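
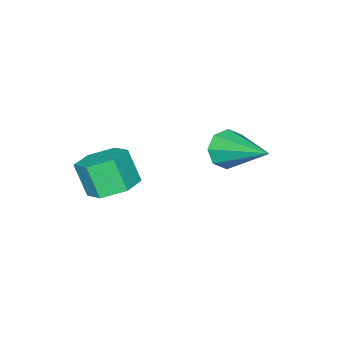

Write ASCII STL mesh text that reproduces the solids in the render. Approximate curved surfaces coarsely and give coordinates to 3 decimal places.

solid 
facet normal -0.005 0.459 -0.888
outer loop
vertex 4.544 -0.297 -2.597
vertex 3.947 0.162 -2.356
vertex 4.694 0.393 -2.241
endloop
endfacet
facet normal 0.982 -0.166 -0.092
outer loop
vertex 4.544 -0.297 -2.597
vertex 4.694 0.393 -2.241
vertex 4.55 -0.82 -1.584
endloop
endfacet
facet normal 0.982 -0.166 -0.092
outer loop
vertex 4.55 -0.82 -1.584
vertex 4.694 0.393 -2.241
vertex 4.7 -0.13 -1.229
endloop
endfacet
facet normal 0.006 -0.458 0.889
outer loop
vertex 4.55 -0.82 -1.584
vertex 4.7 -0.13 -1.229
vertex 3.953 -0.362 -1.344
endloop
endfacet
facet normal -0.005 0.459 -0.888
outer loop
vertex 4.694 0.393 -2.241
vertex 3.947 0.162 -2.356
vertex 4.097 0.851 -2.001
endloop
endfacet
facet normal 0.655 0.673 0.344
outer loop
vertex 4.694 0.393 -2.241
vertex 4.097 0.851 -2.001
vertex 4.7 -0.13 -1.229
endloop
endfacet
facet normal 0.655 0.673 0.344
outer loop
vertex 4.7 -0.13 -1.229
vertex 4.097 0.851 -2.001
vertex 4.103 0.328 -0.988
endloop
endfacet
facet normal 0.006 -0.460 0.888
outer loop
vertex 4.7 -0.13 -1.229
vertex 4.103 0.328 -0.988
vertex 3.953 -0.362 -1.344
endloop
endfacet
facet normal -0.005 0.459 -0.888
outer loop
vertex 4.097 0.851 -2.001
vertex 3.947 0.162 -2.356
vertex 3.35 0.62 -2.116
endloop
endfacet
facet normal -0.326 0.839 0.435
outer loop
vertex 4.097 0.851 -2.001
vertex 3.35 0.62 -2.116
vertex 4.103 0.328 -0.988
endloop
endfacet
facet normal -0.326 0.839 0.435
outer loop
vertex 4.103 0.328 -0.988
vertex 3.35 0.62 -2.116
vertex 3.356 0.097 -1.103
endloop
endfacet
facet normal 0.005 -0.459 0.888
outer loop
vertex 4.103 0.328 -0.988
vertex 3.356 0.097 -1.103
vertex 3.953 -0.362 -1.344
endloop
endfacet
facet normal -0.006 0.458 -0.889
outer loop
vertex 3.35 0.62 -2.116
vertex 3.947 0.162 -2.356
vertex 3.2 -0.07 -2.471
endloop
endfacet
facet normal -0.982 0.166 0.092
outer loop
vertex 3.35 0.62 -2.116
vertex 3.2 -0.07 -2.471
vertex 3.356 0.097 -1.103
endloop
endfacet
facet normal -0.982 0.166 0.092
outer loop
vertex 3.356 0.097 -1.103
vertex 3.2 -0.07 -2.471
vertex 3.206 -0.593 -1.459
endloop
endfacet
facet normal 0.005 -0.459 0.888
outer loop
vertex 3.356 0.097 -1.103
vertex 3.206 -0.593 -1.459
vertex 3.953 -0.362 -1.344
endloop
endfacet
facet normal -0.006 0.460 -0.888
outer loop
vertex 3.2 -0.07 -2.471
vertex 3.947 0.162 -2.356
vertex 3.797 -0.528 -2.712
endloop
endfacet
facet normal -0.655 -0.673 -0.344
outer loop
vertex 3.2 -0.07 -2.471
vertex 3.797 -0.528 -2.712
vertex 3.206 -0.593 -1.459
endloop
endfacet
facet normal -0.655 -0.673 -0.344
outer loop
vertex 3.206 -0.593 -1.459
vertex 3.797 -0.528 -2.712
vertex 3.803 -1.051 -1.699
endloop
endfacet
facet normal 0.005 -0.459 0.888
outer loop
vertex 3.206 -0.593 -1.459
vertex 3.803 -1.051 -1.699
vertex 3.953 -0.362 -1.344
endloop
endfacet
facet normal -0.005 0.459 -0.888
outer loop
vertex 3.797 -0.528 -2.712
vertex 3.947 0.162 -2.356
vertex 4.544 -0.297 -2.597
endloop
endfacet
facet normal 0.326 -0.839 -0.435
outer loop
vertex 3.797 -0.528 -2.712
vertex 4.544 -0.297 -2.597
vertex 3.803 -1.051 -1.699
endloop
endfacet
facet normal 0.326 -0.839 -0.435
outer loop
vertex 3.803 -1.051 -1.699
vertex 4.544 -0.297 -2.597
vertex 4.55 -0.82 -1.584
endloop
endfacet
facet normal 0.005 -0.459 0.888
outer loop
vertex 3.803 -1.051 -1.699
vertex 4.55 -0.82 -1.584
vertex 3.953 -0.362 -1.344
endloop
endfacet
facet normal -0.099 -0.897 -0.431
outer loop
vertex 1.481 2.084 -1.856
vertex 1.204 1.84 -1.285
vertex 0.963 2.137 -1.847
endloop
endfacet
facet normal 0.058 0.689 -0.722
outer loop
vertex 1.481 2.084 -1.856
vertex 0.963 2.137 -1.847
vertex 1.396 3.56 -0.455
endloop
endfacet
facet normal -0.100 -0.897 -0.431
outer loop
vertex 0.963 2.137 -1.847
vertex 1.204 1.84 -1.285
vertex 0.586 2.016 -1.508
endloop
endfacet
facet normal -0.618 0.638 -0.460
outer loop
vertex 0.963 2.137 -1.847
vertex 0.586 2.016 -1.508
vertex 1.396 3.56 -0.455
endloop
endfacet
facet normal -0.100 -0.897 -0.431
outer loop
vertex 0.586 2.016 -1.508
vertex 1.204 1.84 -1.285
vertex 0.572 1.792 -1.039
endloop
endfacet
facet normal -0.914 0.376 0.152
outer loop
vertex 0.586 2.016 -1.508
vertex 0.572 1.792 -1.039
vertex 1.396 3.56 -0.455
endloop
endfacet
facet normal -0.101 -0.896 -0.433
outer loop
vertex 0.572 1.792 -1.039
vertex 1.204 1.84 -1.285
vertex 0.927 1.595 -0.714
endloop
endfacet
facet normal -0.657 0.058 0.752
outer loop
vertex 0.572 1.792 -1.039
vertex 0.927 1.595 -0.714
vertex 1.396 3.56 -0.455
endloop
endfacet
facet normal -0.099 -0.896 -0.433
outer loop
vertex 0.927 1.595 -0.714
vertex 1.204 1.84 -1.285
vertex 1.445 1.542 -0.723
endloop
endfacet
facet normal 0.004 -0.132 0.991
outer loop
vertex 0.927 1.595 -0.714
vertex 1.445 1.542 -0.723
vertex 1.396 3.56 -0.455
endloop
endfacet
facet normal -0.100 -0.896 -0.432
outer loop
vertex 1.445 1.542 -0.723
vertex 1.204 1.84 -1.285
vertex 1.821 1.663 -1.061
endloop
endfacet
facet normal 0.681 -0.080 0.728
outer loop
vertex 1.445 1.542 -0.723
vertex 1.821 1.663 -1.061
vertex 1.396 3.56 -0.455
endloop
endfacet
facet normal -0.100 -0.896 -0.432
outer loop
vertex 1.821 1.663 -1.061
vertex 1.204 1.84 -1.285
vertex 1.836 1.888 -1.531
endloop
endfacet
facet normal 0.976 0.181 0.118
outer loop
vertex 1.821 1.663 -1.061
vertex 1.836 1.888 -1.531
vertex 1.396 3.56 -0.455
endloop
endfacet
facet normal -0.100 -0.897 -0.432
outer loop
vertex 1.836 1.888 -1.531
vertex 1.204 1.84 -1.285
vertex 1.481 2.084 -1.856
endloop
endfacet
facet normal 0.719 0.500 -0.483
outer loop
vertex 1.836 1.888 -1.531
vertex 1.481 2.084 -1.856
vertex 1.396 3.56 -0.455
endloop
endfacet

endsolid


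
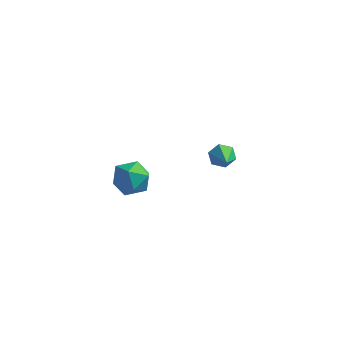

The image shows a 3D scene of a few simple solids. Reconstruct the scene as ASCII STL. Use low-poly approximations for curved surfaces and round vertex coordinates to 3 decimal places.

solid 
facet normal -0.429 0.772 -0.469
outer loop
vertex 1.429 4.269 -3.306
vertex 1.022 3.767 -3.76
vertex 0.718 4.015 -3.074
endloop
endfacet
facet normal 0.206 0.281 0.938
outer loop
vertex 1.429 4.269 -3.306
vertex 0.718 4.015 -3.074
vertex 1.918 2.153 -2.78
endloop
endfacet
facet normal -0.429 0.772 -0.469
outer loop
vertex 0.718 4.015 -3.074
vertex 1.022 3.767 -3.76
vertex 0.311 3.513 -3.528
endloop
endfacet
facet normal -0.572 -0.245 0.783
outer loop
vertex 0.718 4.015 -3.074
vertex 0.311 3.513 -3.528
vertex 1.918 2.153 -2.78
endloop
endfacet
facet normal -0.429 0.772 -0.469
outer loop
vertex 0.311 3.513 -3.528
vertex 1.022 3.767 -3.76
vertex 0.614 3.265 -4.214
endloop
endfacet
facet normal -0.644 -0.765 -0.008
outer loop
vertex 0.311 3.513 -3.528
vertex 0.614 3.265 -4.214
vertex 1.918 2.153 -2.78
endloop
endfacet
facet normal -0.429 0.772 -0.469
outer loop
vertex 0.614 3.265 -4.214
vertex 1.022 3.767 -3.76
vertex 1.325 3.519 -4.446
endloop
endfacet
facet normal 0.061 -0.761 -0.646
outer loop
vertex 0.614 3.265 -4.214
vertex 1.325 3.519 -4.446
vertex 1.918 2.153 -2.78
endloop
endfacet
facet normal -0.429 0.772 -0.469
outer loop
vertex 1.325 3.519 -4.446
vertex 1.022 3.767 -3.76
vertex 1.733 4.021 -3.992
endloop
endfacet
facet normal 0.838 -0.236 -0.492
outer loop
vertex 1.325 3.519 -4.446
vertex 1.733 4.021 -3.992
vertex 1.918 2.153 -2.78
endloop
endfacet
facet normal -0.429 0.772 -0.469
outer loop
vertex 1.733 4.021 -3.992
vertex 1.022 3.767 -3.76
vertex 1.429 4.269 -3.306
endloop
endfacet
facet normal 0.910 0.285 0.300
outer loop
vertex 1.733 4.021 -3.992
vertex 1.429 4.269 -3.306
vertex 1.918 2.153 -2.78
endloop
endfacet
facet normal -0.928 0.371 0.042
outer loop
vertex -1.989 -3.528 -1.015
vertex -1.903 -3.441 0.114
vertex -1.586 -2.574 -0.548
endloop
endfacet
facet normal -0.614 0.541 -0.575
outer loop
vertex -1.989 -3.528 -1.015
vertex -1.586 -2.574 -0.548
vertex -1.094 -3.004 -1.477
endloop
endfacet
facet normal -0.427 -0.065 -0.902
outer loop
vertex -1.989 -3.528 -1.015
vertex -1.094 -3.004 -1.477
vertex -1.107 -4.136 -1.389
endloop
endfacet
facet normal -0.626 -0.610 -0.485
outer loop
vertex -1.989 -3.528 -1.015
vertex -1.107 -4.136 -1.389
vertex -1.606 -4.406 -0.406
endloop
endfacet
facet normal -0.935 -0.340 0.097
outer loop
vertex -1.989 -3.528 -1.015
vertex -1.606 -4.406 -0.406
vertex -1.903 -3.441 0.114
endloop
endfacet
facet normal -0.016 0.904 -0.427
outer loop
vertex -1.094 -3.004 -1.477
vertex -1.586 -2.574 -0.548
vertex -0.454 -2.594 -0.634
endloop
endfacet
facet normal -0.524 0.630 0.573
outer loop
vertex -1.586 -2.574 -0.548
vertex -1.903 -3.441 0.114
vertex -0.953 -2.864 0.349
endloop
endfacet
facet normal -0.538 -0.522 0.662
outer loop
vertex -1.903 -3.441 0.114
vertex -1.606 -4.406 -0.406
vertex -0.966 -3.996 0.437
endloop
endfacet
facet normal -0.038 -0.958 -0.283
outer loop
vertex -1.606 -4.406 -0.406
vertex -1.107 -4.136 -1.389
vertex -0.474 -4.426 -0.492
endloop
endfacet
facet normal 0.284 -0.078 -0.956
outer loop
vertex -1.107 -4.136 -1.389
vertex -1.094 -3.004 -1.477
vertex -0.157 -3.559 -1.154
endloop
endfacet
facet normal 0.626 0.610 0.485
outer loop
vertex -0.071 -3.472 -0.025
vertex -0.454 -2.594 -0.634
vertex -0.953 -2.864 0.349
endloop
endfacet
facet normal 0.427 0.065 0.902
outer loop
vertex -0.071 -3.472 -0.025
vertex -0.953 -2.864 0.349
vertex -0.966 -3.996 0.437
endloop
endfacet
facet normal 0.614 -0.541 0.575
outer loop
vertex -0.071 -3.472 -0.025
vertex -0.966 -3.996 0.437
vertex -0.474 -4.426 -0.492
endloop
endfacet
facet normal 0.928 -0.371 -0.042
outer loop
vertex -0.071 -3.472 -0.025
vertex -0.474 -4.426 -0.492
vertex -0.157 -3.559 -1.154
endloop
endfacet
facet normal 0.935 0.340 -0.097
outer loop
vertex -0.071 -3.472 -0.025
vertex -0.157 -3.559 -1.154
vertex -0.454 -2.594 -0.634
endloop
endfacet
facet normal 0.038 0.958 0.283
outer loop
vertex -0.953 -2.864 0.349
vertex -0.454 -2.594 -0.634
vertex -1.586 -2.574 -0.548
endloop
endfacet
facet normal -0.284 0.078 0.956
outer loop
vertex -0.966 -3.996 0.437
vertex -0.953 -2.864 0.349
vertex -1.903 -3.441 0.114
endloop
endfacet
facet normal 0.016 -0.904 0.427
outer loop
vertex -0.474 -4.426 -0.492
vertex -0.966 -3.996 0.437
vertex -1.606 -4.406 -0.406
endloop
endfacet
facet normal 0.524 -0.630 -0.573
outer loop
vertex -0.157 -3.559 -1.154
vertex -0.474 -4.426 -0.492
vertex -1.107 -4.136 -1.389
endloop
endfacet
facet normal 0.538 0.522 -0.662
outer loop
vertex -0.454 -2.594 -0.634
vertex -0.157 -3.559 -1.154
vertex -1.094 -3.004 -1.477
endloop
endfacet

endsolid


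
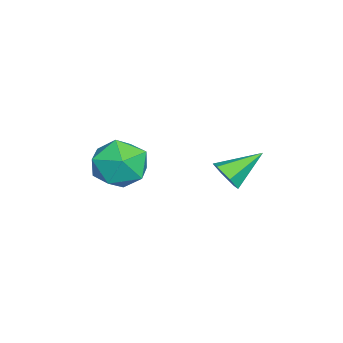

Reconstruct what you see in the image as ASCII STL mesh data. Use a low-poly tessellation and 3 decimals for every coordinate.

solid 
facet normal -0.467 0.374 0.801
outer loop
vertex -2.63 -0.84 -2.471
vertex -1.953 -1.124 -1.944
vertex -1.923 -0.299 -2.312
endloop
endfacet
facet normal -0.624 0.751 0.217
outer loop
vertex -2.63 -0.84 -2.471
vertex -1.923 -0.299 -2.312
vertex -2.275 -0.351 -3.143
endloop
endfacet
facet normal -0.915 0.308 -0.260
outer loop
vertex -2.63 -0.84 -2.471
vertex -2.275 -0.351 -3.143
vertex -2.522 -1.209 -3.289
endloop
endfacet
facet normal -0.938 -0.344 0.031
outer loop
vertex -2.63 -0.84 -2.471
vertex -2.522 -1.209 -3.289
vertex -2.322 -1.687 -2.548
endloop
endfacet
facet normal -0.661 -0.303 0.686
outer loop
vertex -2.63 -0.84 -2.471
vertex -2.322 -1.687 -2.548
vertex -1.953 -1.124 -1.944
endloop
endfacet
facet normal -0.013 0.998 -0.057
outer loop
vertex -2.275 -0.351 -3.143
vertex -1.923 -0.299 -2.312
vertex -1.378 -0.333 -3.032
endloop
endfacet
facet normal 0.242 0.388 0.889
outer loop
vertex -1.923 -0.299 -2.312
vertex -1.953 -1.124 -1.944
vertex -1.178 -0.811 -2.291
endloop
endfacet
facet normal -0.073 -0.707 0.703
outer loop
vertex -1.953 -1.124 -1.944
vertex -2.322 -1.687 -2.548
vertex -1.425 -1.669 -2.437
endloop
endfacet
facet normal -0.522 -0.774 -0.358
outer loop
vertex -2.322 -1.687 -2.548
vertex -2.522 -1.209 -3.289
vertex -1.777 -1.721 -3.268
endloop
endfacet
facet normal -0.484 0.280 -0.829
outer loop
vertex -2.522 -1.209 -3.289
vertex -2.275 -0.351 -3.143
vertex -1.747 -0.896 -3.636
endloop
endfacet
facet normal 0.938 0.344 -0.031
outer loop
vertex -1.07 -1.18 -3.109
vertex -1.378 -0.333 -3.032
vertex -1.178 -0.811 -2.291
endloop
endfacet
facet normal 0.915 -0.308 0.260
outer loop
vertex -1.07 -1.18 -3.109
vertex -1.178 -0.811 -2.291
vertex -1.425 -1.669 -2.437
endloop
endfacet
facet normal 0.624 -0.751 -0.217
outer loop
vertex -1.07 -1.18 -3.109
vertex -1.425 -1.669 -2.437
vertex -1.777 -1.721 -3.268
endloop
endfacet
facet normal 0.467 -0.374 -0.801
outer loop
vertex -1.07 -1.18 -3.109
vertex -1.777 -1.721 -3.268
vertex -1.747 -0.896 -3.636
endloop
endfacet
facet normal 0.661 0.303 -0.686
outer loop
vertex -1.07 -1.18 -3.109
vertex -1.747 -0.896 -3.636
vertex -1.378 -0.333 -3.032
endloop
endfacet
facet normal 0.522 0.774 0.358
outer loop
vertex -1.178 -0.811 -2.291
vertex -1.378 -0.333 -3.032
vertex -1.923 -0.299 -2.312
endloop
endfacet
facet normal 0.484 -0.280 0.829
outer loop
vertex -1.425 -1.669 -2.437
vertex -1.178 -0.811 -2.291
vertex -1.953 -1.124 -1.944
endloop
endfacet
facet normal 0.013 -0.998 0.057
outer loop
vertex -1.777 -1.721 -3.268
vertex -1.425 -1.669 -2.437
vertex -2.322 -1.687 -2.548
endloop
endfacet
facet normal -0.242 -0.388 -0.889
outer loop
vertex -1.747 -0.896 -3.636
vertex -1.777 -1.721 -3.268
vertex -2.522 -1.209 -3.289
endloop
endfacet
facet normal 0.073 0.707 -0.703
outer loop
vertex -1.378 -0.333 -3.032
vertex -1.747 -0.896 -3.636
vertex -2.275 -0.351 -3.143
endloop
endfacet
facet normal 0.447 -0.734 -0.511
outer loop
vertex -1.983 1.571 -2.775
vertex -2.186 1.774 -3.244
vertex -1.697 1.944 -3.06
endloop
endfacet
facet normal 0.524 0.226 0.821
outer loop
vertex -1.983 1.571 -2.775
vertex -1.697 1.944 -3.06
vertex -2.754 2.706 -2.596
endloop
endfacet
facet normal 0.447 -0.734 -0.511
outer loop
vertex -1.697 1.944 -3.06
vertex -2.186 1.774 -3.244
vertex -1.899 2.147 -3.529
endloop
endfacet
facet normal 0.606 0.791 0.081
outer loop
vertex -1.697 1.944 -3.06
vertex -1.899 2.147 -3.529
vertex -2.754 2.706 -2.596
endloop
endfacet
facet normal 0.447 -0.734 -0.510
outer loop
vertex -1.899 2.147 -3.529
vertex -2.186 1.774 -3.244
vertex -2.389 1.977 -3.714
endloop
endfacet
facet normal -0.074 0.824 -0.562
outer loop
vertex -1.899 2.147 -3.529
vertex -2.389 1.977 -3.714
vertex -2.754 2.706 -2.596
endloop
endfacet
facet normal 0.447 -0.734 -0.510
outer loop
vertex -2.389 1.977 -3.714
vertex -2.186 1.774 -3.244
vertex -2.676 1.604 -3.429
endloop
endfacet
facet normal -0.837 0.291 -0.463
outer loop
vertex -2.389 1.977 -3.714
vertex -2.676 1.604 -3.429
vertex -2.754 2.706 -2.596
endloop
endfacet
facet normal 0.447 -0.734 -0.510
outer loop
vertex -2.676 1.604 -3.429
vertex -2.186 1.774 -3.244
vertex -2.473 1.401 -2.959
endloop
endfacet
facet normal -0.920 -0.276 0.278
outer loop
vertex -2.676 1.604 -3.429
vertex -2.473 1.401 -2.959
vertex -2.754 2.706 -2.596
endloop
endfacet
facet normal 0.447 -0.734 -0.511
outer loop
vertex -2.473 1.401 -2.959
vertex -2.186 1.774 -3.244
vertex -1.983 1.571 -2.775
endloop
endfacet
facet normal -0.239 -0.308 0.921
outer loop
vertex -2.473 1.401 -2.959
vertex -1.983 1.571 -2.775
vertex -2.754 2.706 -2.596
endloop
endfacet

endsolid


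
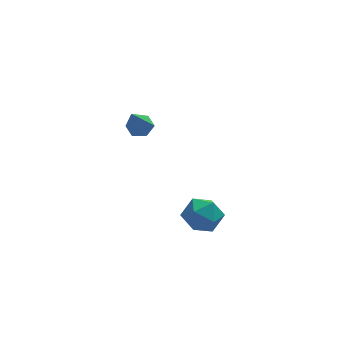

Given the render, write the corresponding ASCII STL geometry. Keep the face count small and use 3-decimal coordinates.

solid 
facet normal -0.731 0.638 0.240
outer loop
vertex 2.582 -2.865 -1.942
vertex 1.985 -3.641 -1.698
vertex 2.58 -3.223 -0.998
endloop
endfacet
facet normal -0.090 0.931 0.353
outer loop
vertex 2.582 -2.865 -1.942
vertex 2.58 -3.223 -0.998
vertex 3.452 -2.971 -1.44
endloop
endfacet
facet normal 0.266 0.927 -0.265
outer loop
vertex 2.582 -2.865 -1.942
vertex 3.452 -2.971 -1.44
vertex 3.395 -3.233 -2.414
endloop
endfacet
facet normal -0.155 0.632 -0.760
outer loop
vertex 2.582 -2.865 -1.942
vertex 3.395 -3.233 -2.414
vertex 2.488 -3.647 -2.573
endloop
endfacet
facet normal -0.772 0.453 -0.447
outer loop
vertex 2.582 -2.865 -1.942
vertex 2.488 -3.647 -2.573
vertex 1.985 -3.641 -1.698
endloop
endfacet
facet normal 0.264 0.516 0.815
outer loop
vertex 3.452 -2.971 -1.44
vertex 2.58 -3.223 -0.998
vertex 3.392 -3.813 -0.887
endloop
endfacet
facet normal -0.774 0.043 0.632
outer loop
vertex 2.58 -3.223 -0.998
vertex 1.985 -3.641 -1.698
vertex 2.485 -4.227 -1.046
endloop
endfacet
facet normal -0.839 -0.256 -0.480
outer loop
vertex 1.985 -3.641 -1.698
vertex 2.488 -3.647 -2.573
vertex 2.428 -4.489 -2.02
endloop
endfacet
facet normal 0.158 0.032 -0.987
outer loop
vertex 2.488 -3.647 -2.573
vertex 3.395 -3.233 -2.414
vertex 3.3 -4.237 -2.462
endloop
endfacet
facet normal 0.840 0.510 -0.186
outer loop
vertex 3.395 -3.233 -2.414
vertex 3.452 -2.971 -1.44
vertex 3.895 -3.819 -1.762
endloop
endfacet
facet normal 0.155 -0.632 0.760
outer loop
vertex 3.298 -4.595 -1.518
vertex 3.392 -3.813 -0.887
vertex 2.485 -4.227 -1.046
endloop
endfacet
facet normal -0.266 -0.927 0.265
outer loop
vertex 3.298 -4.595 -1.518
vertex 2.485 -4.227 -1.046
vertex 2.428 -4.489 -2.02
endloop
endfacet
facet normal 0.090 -0.931 -0.353
outer loop
vertex 3.298 -4.595 -1.518
vertex 2.428 -4.489 -2.02
vertex 3.3 -4.237 -2.462
endloop
endfacet
facet normal 0.731 -0.638 -0.240
outer loop
vertex 3.298 -4.595 -1.518
vertex 3.3 -4.237 -2.462
vertex 3.895 -3.819 -1.762
endloop
endfacet
facet normal 0.772 -0.453 0.447
outer loop
vertex 3.298 -4.595 -1.518
vertex 3.895 -3.819 -1.762
vertex 3.392 -3.813 -0.887
endloop
endfacet
facet normal -0.158 -0.032 0.987
outer loop
vertex 2.485 -4.227 -1.046
vertex 3.392 -3.813 -0.887
vertex 2.58 -3.223 -0.998
endloop
endfacet
facet normal -0.840 -0.510 0.186
outer loop
vertex 2.428 -4.489 -2.02
vertex 2.485 -4.227 -1.046
vertex 1.985 -3.641 -1.698
endloop
endfacet
facet normal -0.264 -0.516 -0.815
outer loop
vertex 3.3 -4.237 -2.462
vertex 2.428 -4.489 -2.02
vertex 2.488 -3.647 -2.573
endloop
endfacet
facet normal 0.774 -0.043 -0.632
outer loop
vertex 3.895 -3.819 -1.762
vertex 3.3 -4.237 -2.462
vertex 3.395 -3.233 -2.414
endloop
endfacet
facet normal 0.839 0.256 0.480
outer loop
vertex 3.392 -3.813 -0.887
vertex 3.895 -3.819 -1.762
vertex 3.452 -2.971 -1.44
endloop
endfacet
facet normal 0.246 0.519 -0.819
outer loop
vertex 1.097 -2.067 3.1
vertex 0.495 -1.895 3.028
vertex 0.886 -1.539 3.371
endloop
endfacet
facet normal 0.807 0.019 0.590
outer loop
vertex 1.097 -2.067 3.1
vertex 0.886 -1.539 3.371
vertex 0.025 -2.885 4.592
endloop
endfacet
facet normal 0.246 0.519 -0.819
outer loop
vertex 0.886 -1.539 3.371
vertex 0.495 -1.895 3.028
vertex 0.284 -1.367 3.299
endloop
endfacet
facet normal 0.090 0.637 0.766
outer loop
vertex 0.886 -1.539 3.371
vertex 0.284 -1.367 3.299
vertex 0.025 -2.885 4.592
endloop
endfacet
facet normal 0.247 0.519 -0.818
outer loop
vertex 0.284 -1.367 3.299
vertex 0.495 -1.895 3.028
vertex -0.107 -1.722 2.956
endloop
endfacet
facet normal -0.783 0.475 0.401
outer loop
vertex 0.284 -1.367 3.299
vertex -0.107 -1.722 2.956
vertex 0.025 -2.885 4.592
endloop
endfacet
facet normal 0.247 0.518 -0.819
outer loop
vertex -0.107 -1.722 2.956
vertex 0.495 -1.895 3.028
vertex 0.104 -2.251 2.685
endloop
endfacet
facet normal -0.942 -0.304 -0.140
outer loop
vertex -0.107 -1.722 2.956
vertex 0.104 -2.251 2.685
vertex 0.025 -2.885 4.592
endloop
endfacet
facet normal 0.246 0.519 -0.819
outer loop
vertex 0.104 -2.251 2.685
vertex 0.495 -1.895 3.028
vertex 0.706 -2.423 2.757
endloop
endfacet
facet normal -0.226 -0.922 -0.316
outer loop
vertex 0.104 -2.251 2.685
vertex 0.706 -2.423 2.757
vertex 0.025 -2.885 4.592
endloop
endfacet
facet normal 0.246 0.519 -0.819
outer loop
vertex 0.706 -2.423 2.757
vertex 0.495 -1.895 3.028
vertex 1.097 -2.067 3.1
endloop
endfacet
facet normal 0.648 -0.760 0.049
outer loop
vertex 0.706 -2.423 2.757
vertex 1.097 -2.067 3.1
vertex 0.025 -2.885 4.592
endloop
endfacet

endsolid


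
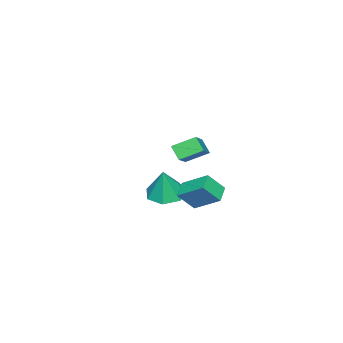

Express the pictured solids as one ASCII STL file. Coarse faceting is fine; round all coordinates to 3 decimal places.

solid 
facet normal -0.273 -0.053 -0.961
outer loop
vertex -2.19 -3.013 -3.463
vertex -3.007 -2.455 -3.262
vertex -2.087 -2.146 -3.54
endloop
endfacet
facet normal 0.969 -0.095 0.229
outer loop
vertex -2.19 -3.013 -3.463
vertex -2.087 -2.146 -3.54
vertex -2.553 -2.365 -1.658
endloop
endfacet
facet normal -0.272 -0.053 -0.961
outer loop
vertex -2.087 -2.146 -3.54
vertex -3.007 -2.455 -3.262
vertex -2.677 -1.511 -3.408
endloop
endfacet
facet normal 0.734 0.629 0.255
outer loop
vertex -2.087 -2.146 -3.54
vertex -2.677 -1.511 -3.408
vertex -2.553 -2.365 -1.658
endloop
endfacet
facet normal -0.272 -0.053 -0.961
outer loop
vertex -2.677 -1.511 -3.408
vertex -3.007 -2.455 -3.262
vertex -3.516 -1.587 -3.166
endloop
endfacet
facet normal 0.044 0.899 0.436
outer loop
vertex -2.677 -1.511 -3.408
vertex -3.516 -1.587 -3.166
vertex -2.553 -2.365 -1.658
endloop
endfacet
facet normal -0.272 -0.053 -0.961
outer loop
vertex -3.516 -1.587 -3.166
vertex -3.007 -2.455 -3.262
vertex -3.972 -2.316 -2.997
endloop
endfacet
facet normal -0.581 0.510 0.634
outer loop
vertex -3.516 -1.587 -3.166
vertex -3.972 -2.316 -2.997
vertex -2.553 -2.365 -1.658
endloop
endfacet
facet normal -0.272 -0.053 -0.961
outer loop
vertex -3.972 -2.316 -2.997
vertex -3.007 -2.455 -3.262
vertex -3.702 -3.149 -3.027
endloop
endfacet
facet normal -0.670 -0.243 0.701
outer loop
vertex -3.972 -2.316 -2.997
vertex -3.702 -3.149 -3.027
vertex -2.553 -2.365 -1.658
endloop
endfacet
facet normal -0.271 -0.054 -0.961
outer loop
vertex -3.702 -3.149 -3.027
vertex -3.007 -2.455 -3.262
vertex -2.908 -3.459 -3.234
endloop
endfacet
facet normal -0.157 -0.794 0.587
outer loop
vertex -3.702 -3.149 -3.027
vertex -2.908 -3.459 -3.234
vertex -2.553 -2.365 -1.658
endloop
endfacet
facet normal -0.273 -0.054 -0.961
outer loop
vertex -2.908 -3.459 -3.234
vertex -3.007 -2.455 -3.262
vertex -2.19 -3.013 -3.463
endloop
endfacet
facet normal 0.573 -0.728 0.377
outer loop
vertex -2.908 -3.459 -3.234
vertex -2.19 -3.013 -3.463
vertex -2.553 -2.365 -1.658
endloop
endfacet
facet normal -0.823 -0.267 -0.502
outer loop
vertex 1.882 0.874 2.596
vertex 1.295 1.739 3.099
vertex 2.089 1.363 1.997
endloop
endfacet
facet normal 0.506 -0.746 -0.434
outer loop
vertex 3.505 1.821 2.861
vertex 1.882 0.874 2.596
vertex 2.089 1.363 1.997
endloop
endfacet
facet normal -0.823 -0.265 -0.502
outer loop
vertex 2.089 1.363 1.997
vertex 1.295 1.739 3.099
vertex 1.503 2.228 2.5
endloop
endfacet
facet normal 0.259 0.611 -0.748
outer loop
vertex 1.503 2.228 2.5
vertex 3.505 1.821 2.861
vertex 2.089 1.363 1.997
endloop
endfacet
facet normal -0.259 -0.611 0.748
outer loop
vertex 1.882 0.874 2.596
vertex 2.711 2.197 3.963
vertex 1.295 1.739 3.099
endloop
endfacet
facet normal 0.506 -0.746 -0.433
outer loop
vertex 3.297 1.332 3.46
vertex 1.882 0.874 2.596
vertex 3.505 1.821 2.861
endloop
endfacet
facet normal -0.259 -0.611 0.748
outer loop
vertex 3.297 1.332 3.46
vertex 2.711 2.197 3.963
vertex 1.882 0.874 2.596
endloop
endfacet
facet normal -0.506 0.746 0.433
outer loop
vertex 1.295 1.739 3.099
vertex 2.711 2.197 3.963
vertex 1.503 2.228 2.5
endloop
endfacet
facet normal 0.259 0.611 -0.748
outer loop
vertex 2.918 2.686 3.364
vertex 3.505 1.821 2.861
vertex 1.503 2.228 2.5
endloop
endfacet
facet normal -0.506 0.745 0.434
outer loop
vertex 1.503 2.228 2.5
vertex 2.711 2.197 3.963
vertex 2.918 2.686 3.364
endloop
endfacet
facet normal 0.823 0.266 0.503
outer loop
vertex 2.918 2.686 3.364
vertex 3.297 1.332 3.46
vertex 3.505 1.821 2.861
endloop
endfacet
facet normal 0.823 0.266 0.502
outer loop
vertex 2.711 2.197 3.963
vertex 3.297 1.332 3.46
vertex 2.918 2.686 3.364
endloop
endfacet
facet normal -0.895 -0.228 0.383
outer loop
vertex 0.376 0.251 -0.382
vertex 0.401 1.557 0.452
vertex -0.154 0.831 -1.276
endloop
endfacet
facet normal -0.015 -0.843 -0.538
outer loop
vertex 0.679 1.043 -1.632
vertex 0.376 0.251 -0.382
vertex -0.154 0.831 -1.276
endloop
endfacet
facet normal -0.895 -0.228 0.383
outer loop
vertex -0.154 0.831 -1.276
vertex 0.401 1.557 0.452
vertex -0.129 2.138 -0.441
endloop
endfacet
facet normal -0.445 0.488 -0.751
outer loop
vertex -0.129 2.138 -0.441
vertex 0.679 1.043 -1.632
vertex -0.154 0.831 -1.276
endloop
endfacet
facet normal 0.445 -0.488 0.751
outer loop
vertex 0.376 0.251 -0.382
vertex 1.234 1.769 0.096
vertex 0.401 1.557 0.452
endloop
endfacet
facet normal -0.017 -0.843 -0.538
outer loop
vertex 1.209 0.462 -0.739
vertex 0.376 0.251 -0.382
vertex 0.679 1.043 -1.632
endloop
endfacet
facet normal 0.445 -0.488 0.751
outer loop
vertex 1.209 0.462 -0.739
vertex 1.234 1.769 0.096
vertex 0.376 0.251 -0.382
endloop
endfacet
facet normal 0.016 0.842 0.539
outer loop
vertex 0.401 1.557 0.452
vertex 1.234 1.769 0.096
vertex -0.129 2.138 -0.441
endloop
endfacet
facet normal -0.445 0.488 -0.751
outer loop
vertex 0.704 2.349 -0.798
vertex 0.679 1.043 -1.632
vertex -0.129 2.138 -0.441
endloop
endfacet
facet normal 0.017 0.843 0.537
outer loop
vertex -0.129 2.138 -0.441
vertex 1.234 1.769 0.096
vertex 0.704 2.349 -0.798
endloop
endfacet
facet normal 0.895 0.228 -0.383
outer loop
vertex 0.704 2.349 -0.798
vertex 1.209 0.462 -0.739
vertex 0.679 1.043 -1.632
endloop
endfacet
facet normal 0.895 0.228 -0.383
outer loop
vertex 1.234 1.769 0.096
vertex 1.209 0.462 -0.739
vertex 0.704 2.349 -0.798
endloop
endfacet

endsolid


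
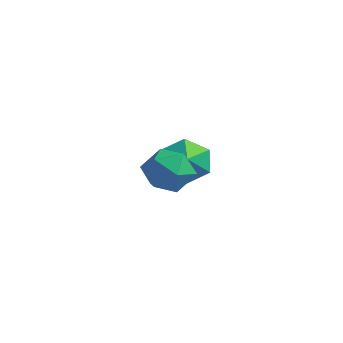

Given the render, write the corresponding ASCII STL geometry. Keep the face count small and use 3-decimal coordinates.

solid 
facet normal -0.603 0.617 -0.506
outer loop
vertex -3.642 4.212 1.886
vertex -4.326 3.855 2.266
vertex -3.938 4.531 2.628
endloop
endfacet
facet normal 0.925 0.290 0.244
outer loop
vertex -3.642 4.212 1.886
vertex -3.938 4.531 2.628
vertex -3.554 3.065 2.914
endloop
endfacet
facet normal -0.603 0.617 -0.506
outer loop
vertex -3.938 4.531 2.628
vertex -4.326 3.855 2.266
vertex -4.622 4.174 3.007
endloop
endfacet
facet normal 0.356 0.268 0.895
outer loop
vertex -3.938 4.531 2.628
vertex -4.622 4.174 3.007
vertex -3.554 3.065 2.914
endloop
endfacet
facet normal -0.603 0.617 -0.506
outer loop
vertex -4.622 4.174 3.007
vertex -4.326 3.855 2.266
vertex -5.01 3.498 2.645
endloop
endfacet
facet normal -0.266 -0.332 0.905
outer loop
vertex -4.622 4.174 3.007
vertex -5.01 3.498 2.645
vertex -3.554 3.065 2.914
endloop
endfacet
facet normal -0.603 0.616 -0.507
outer loop
vertex -5.01 3.498 2.645
vertex -4.326 3.855 2.266
vertex -4.714 3.178 1.904
endloop
endfacet
facet normal -0.320 -0.910 0.265
outer loop
vertex -5.01 3.498 2.645
vertex -4.714 3.178 1.904
vertex -3.554 3.065 2.914
endloop
endfacet
facet normal -0.603 0.616 -0.506
outer loop
vertex -4.714 3.178 1.904
vertex -4.326 3.855 2.266
vertex -4.03 3.535 1.524
endloop
endfacet
facet normal 0.249 -0.888 -0.386
outer loop
vertex -4.714 3.178 1.904
vertex -4.03 3.535 1.524
vertex -3.554 3.065 2.914
endloop
endfacet
facet normal -0.603 0.616 -0.506
outer loop
vertex -4.03 3.535 1.524
vertex -4.326 3.855 2.266
vertex -3.642 4.212 1.886
endloop
endfacet
facet normal 0.872 -0.288 -0.396
outer loop
vertex -4.03 3.535 1.524
vertex -3.642 4.212 1.886
vertex -3.554 3.065 2.914
endloop
endfacet
facet normal -0.963 0.112 0.246
outer loop
vertex -2.693 0.904 3.766
vertex -2.722 0.102 4.019
vertex -2.512 0.708 4.564
endloop
endfacet
facet normal -0.608 0.728 0.317
outer loop
vertex -2.693 0.904 3.766
vertex -2.512 0.708 4.564
vertex -2.046 1.276 4.154
endloop
endfacet
facet normal -0.323 0.892 -0.317
outer loop
vertex -2.693 0.904 3.766
vertex -2.046 1.276 4.154
vertex -1.967 1.021 3.356
endloop
endfacet
facet normal -0.501 0.378 -0.779
outer loop
vertex -2.693 0.904 3.766
vertex -1.967 1.021 3.356
vertex -2.385 0.296 3.273
endloop
endfacet
facet normal -0.896 -0.104 -0.432
outer loop
vertex -2.693 0.904 3.766
vertex -2.385 0.296 3.273
vertex -2.722 0.102 4.019
endloop
endfacet
facet normal -0.074 0.623 0.779
outer loop
vertex -2.046 1.276 4.154
vertex -2.512 0.708 4.564
vertex -1.675 0.704 4.647
endloop
endfacet
facet normal -0.648 -0.373 0.664
outer loop
vertex -2.512 0.708 4.564
vertex -2.722 0.102 4.019
vertex -2.093 -0.021 4.564
endloop
endfacet
facet normal -0.540 -0.722 -0.432
outer loop
vertex -2.722 0.102 4.019
vertex -2.385 0.296 3.273
vertex -2.014 -0.276 3.766
endloop
endfacet
facet normal 0.099 0.057 -0.993
outer loop
vertex -2.385 0.296 3.273
vertex -1.967 1.021 3.356
vertex -1.548 0.292 3.356
endloop
endfacet
facet normal 0.387 0.889 -0.246
outer loop
vertex -1.967 1.021 3.356
vertex -2.046 1.276 4.154
vertex -1.338 0.898 3.901
endloop
endfacet
facet normal 0.501 -0.378 0.779
outer loop
vertex -1.367 0.096 4.154
vertex -1.675 0.704 4.647
vertex -2.093 -0.021 4.564
endloop
endfacet
facet normal 0.323 -0.892 0.317
outer loop
vertex -1.367 0.096 4.154
vertex -2.093 -0.021 4.564
vertex -2.014 -0.276 3.766
endloop
endfacet
facet normal 0.608 -0.728 -0.317
outer loop
vertex -1.367 0.096 4.154
vertex -2.014 -0.276 3.766
vertex -1.548 0.292 3.356
endloop
endfacet
facet normal 0.963 -0.112 -0.246
outer loop
vertex -1.367 0.096 4.154
vertex -1.548 0.292 3.356
vertex -1.338 0.898 3.901
endloop
endfacet
facet normal 0.896 0.104 0.432
outer loop
vertex -1.367 0.096 4.154
vertex -1.338 0.898 3.901
vertex -1.675 0.704 4.647
endloop
endfacet
facet normal -0.099 -0.057 0.993
outer loop
vertex -2.093 -0.021 4.564
vertex -1.675 0.704 4.647
vertex -2.512 0.708 4.564
endloop
endfacet
facet normal -0.387 -0.889 0.246
outer loop
vertex -2.014 -0.276 3.766
vertex -2.093 -0.021 4.564
vertex -2.722 0.102 4.019
endloop
endfacet
facet normal 0.074 -0.623 -0.779
outer loop
vertex -1.548 0.292 3.356
vertex -2.014 -0.276 3.766
vertex -2.385 0.296 3.273
endloop
endfacet
facet normal 0.648 0.373 -0.664
outer loop
vertex -1.338 0.898 3.901
vertex -1.548 0.292 3.356
vertex -1.967 1.021 3.356
endloop
endfacet
facet normal 0.540 0.722 0.432
outer loop
vertex -1.675 0.704 4.647
vertex -1.338 0.898 3.901
vertex -2.046 1.276 4.154
endloop
endfacet

endsolid


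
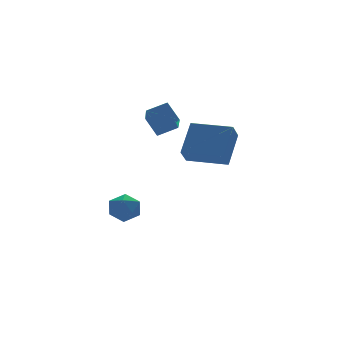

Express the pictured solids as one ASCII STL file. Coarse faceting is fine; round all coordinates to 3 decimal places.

solid 
facet normal -0.679 0.734 0.014
outer loop
vertex -2.315 -3.6 2.525
vertex -1.251 -2.643 4.021
vertex -1.696 -3.012 1.709
endloop
endfacet
facet normal -0.514 -0.462 -0.723
outer loop
vertex -0.229 -4.597 1.679
vertex -2.315 -3.6 2.525
vertex -1.696 -3.012 1.709
endloop
endfacet
facet normal -0.680 0.733 0.014
outer loop
vertex -1.696 -3.012 1.709
vertex -1.251 -2.643 4.021
vertex -0.633 -2.055 3.206
endloop
endfacet
facet normal 0.524 0.498 -0.691
outer loop
vertex -0.633 -2.055 3.206
vertex -0.229 -4.597 1.679
vertex -1.696 -3.012 1.709
endloop
endfacet
facet normal -0.524 -0.498 0.691
outer loop
vertex -2.315 -3.6 2.525
vertex 0.216 -4.228 3.991
vertex -1.251 -2.643 4.021
endloop
endfacet
facet normal -0.514 -0.462 -0.723
outer loop
vertex -0.847 -5.185 2.494
vertex -2.315 -3.6 2.525
vertex -0.229 -4.597 1.679
endloop
endfacet
facet normal -0.524 -0.499 0.691
outer loop
vertex -0.847 -5.185 2.494
vertex 0.216 -4.228 3.991
vertex -2.315 -3.6 2.525
endloop
endfacet
facet normal 0.514 0.462 0.723
outer loop
vertex -1.251 -2.643 4.021
vertex 0.216 -4.228 3.991
vertex -0.633 -2.055 3.206
endloop
endfacet
facet normal 0.523 0.498 -0.691
outer loop
vertex 0.835 -3.64 3.175
vertex -0.229 -4.597 1.679
vertex -0.633 -2.055 3.206
endloop
endfacet
facet normal 0.514 0.462 0.723
outer loop
vertex -0.633 -2.055 3.206
vertex 0.216 -4.228 3.991
vertex 0.835 -3.64 3.175
endloop
endfacet
facet normal 0.679 -0.734 -0.014
outer loop
vertex 0.835 -3.64 3.175
vertex -0.847 -5.185 2.494
vertex -0.229 -4.597 1.679
endloop
endfacet
facet normal 0.679 -0.734 -0.013
outer loop
vertex 0.216 -4.228 3.991
vertex -0.847 -5.185 2.494
vertex 0.835 -3.64 3.175
endloop
endfacet
facet normal -0.913 0.167 -0.372
outer loop
vertex -2.798 -0.921 4.597
vertex -2.105 0.533 3.552
vertex -2.552 -1.736 3.628
endloop
endfacet
facet normal -0.361 -0.757 0.545
outer loop
vertex -1.475 -1.933 4.068
vertex -2.798 -0.921 4.597
vertex -2.552 -1.736 3.628
endloop
endfacet
facet normal -0.913 0.167 -0.372
outer loop
vertex -2.552 -1.736 3.628
vertex -2.105 0.533 3.552
vertex -1.859 -0.282 2.583
endloop
endfacet
facet normal 0.192 -0.631 -0.751
outer loop
vertex -1.859 -0.282 2.583
vertex -1.475 -1.933 4.068
vertex -2.552 -1.736 3.628
endloop
endfacet
facet normal -0.192 0.631 0.751
outer loop
vertex -2.798 -0.921 4.597
vertex -1.028 0.336 3.992
vertex -2.105 0.533 3.552
endloop
endfacet
facet normal -0.361 -0.757 0.545
outer loop
vertex -1.721 -1.118 5.037
vertex -2.798 -0.921 4.597
vertex -1.475 -1.933 4.068
endloop
endfacet
facet normal -0.192 0.631 0.751
outer loop
vertex -1.721 -1.118 5.037
vertex -1.028 0.336 3.992
vertex -2.798 -0.921 4.597
endloop
endfacet
facet normal 0.361 0.757 -0.545
outer loop
vertex -2.105 0.533 3.552
vertex -1.028 0.336 3.992
vertex -1.859 -0.282 2.583
endloop
endfacet
facet normal 0.192 -0.631 -0.751
outer loop
vertex -0.782 -0.479 3.023
vertex -1.475 -1.933 4.068
vertex -1.859 -0.282 2.583
endloop
endfacet
facet normal 0.361 0.757 -0.545
outer loop
vertex -1.859 -0.282 2.583
vertex -1.028 0.336 3.992
vertex -0.782 -0.479 3.023
endloop
endfacet
facet normal 0.913 -0.167 0.372
outer loop
vertex -0.782 -0.479 3.023
vertex -1.721 -1.118 5.037
vertex -1.475 -1.933 4.068
endloop
endfacet
facet normal 0.913 -0.167 0.372
outer loop
vertex -1.028 0.336 3.992
vertex -1.721 -1.118 5.037
vertex -0.782 -0.479 3.023
endloop
endfacet
facet normal 0.493 0.763 0.418
outer loop
vertex -3.292 1.418 -2.36
vertex -3.081 0.869 -1.606
vertex -2.489 0.898 -2.357
endloop
endfacet
facet normal 0.520 0.802 -0.293
outer loop
vertex -3.292 1.418 -2.36
vertex -2.489 0.898 -2.357
vertex -3.02 0.953 -3.15
endloop
endfacet
facet normal -0.149 0.829 -0.539
outer loop
vertex -3.292 1.418 -2.36
vertex -3.02 0.953 -3.15
vertex -3.941 0.957 -2.89
endloop
endfacet
facet normal -0.590 0.807 0.021
outer loop
vertex -3.292 1.418 -2.36
vertex -3.941 0.957 -2.89
vertex -3.978 0.905 -1.935
endloop
endfacet
facet normal -0.194 0.766 0.612
outer loop
vertex -3.292 1.418 -2.36
vertex -3.978 0.905 -1.935
vertex -3.081 0.869 -1.606
endloop
endfacet
facet normal 0.820 0.201 -0.535
outer loop
vertex -3.02 0.953 -3.15
vertex -2.489 0.898 -2.357
vertex -2.642 0.115 -2.885
endloop
endfacet
facet normal 0.775 0.139 0.616
outer loop
vertex -2.489 0.898 -2.357
vertex -3.081 0.869 -1.606
vertex -2.679 0.063 -1.93
endloop
endfacet
facet normal -0.336 0.143 0.931
outer loop
vertex -3.081 0.869 -1.606
vertex -3.978 0.905 -1.935
vertex -3.6 0.067 -1.67
endloop
endfacet
facet normal -0.978 0.209 -0.027
outer loop
vertex -3.978 0.905 -1.935
vertex -3.941 0.957 -2.89
vertex -4.131 0.122 -2.463
endloop
endfacet
facet normal -0.262 0.244 -0.933
outer loop
vertex -3.941 0.957 -2.89
vertex -3.02 0.953 -3.15
vertex -3.539 0.151 -3.214
endloop
endfacet
facet normal 0.590 -0.807 -0.021
outer loop
vertex -3.328 -0.398 -2.46
vertex -2.642 0.115 -2.885
vertex -2.679 0.063 -1.93
endloop
endfacet
facet normal 0.149 -0.829 0.539
outer loop
vertex -3.328 -0.398 -2.46
vertex -2.679 0.063 -1.93
vertex -3.6 0.067 -1.67
endloop
endfacet
facet normal -0.520 -0.802 0.293
outer loop
vertex -3.328 -0.398 -2.46
vertex -3.6 0.067 -1.67
vertex -4.131 0.122 -2.463
endloop
endfacet
facet normal -0.493 -0.763 -0.418
outer loop
vertex -3.328 -0.398 -2.46
vertex -4.131 0.122 -2.463
vertex -3.539 0.151 -3.214
endloop
endfacet
facet normal 0.194 -0.766 -0.612
outer loop
vertex -3.328 -0.398 -2.46
vertex -3.539 0.151 -3.214
vertex -2.642 0.115 -2.885
endloop
endfacet
facet normal 0.978 -0.209 0.027
outer loop
vertex -2.679 0.063 -1.93
vertex -2.642 0.115 -2.885
vertex -2.489 0.898 -2.357
endloop
endfacet
facet normal 0.262 -0.244 0.933
outer loop
vertex -3.6 0.067 -1.67
vertex -2.679 0.063 -1.93
vertex -3.081 0.869 -1.606
endloop
endfacet
facet normal -0.820 -0.201 0.535
outer loop
vertex -4.131 0.122 -2.463
vertex -3.6 0.067 -1.67
vertex -3.978 0.905 -1.935
endloop
endfacet
facet normal -0.775 -0.139 -0.616
outer loop
vertex -3.539 0.151 -3.214
vertex -4.131 0.122 -2.463
vertex -3.941 0.957 -2.89
endloop
endfacet
facet normal 0.336 -0.143 -0.931
outer loop
vertex -2.642 0.115 -2.885
vertex -3.539 0.151 -3.214
vertex -3.02 0.953 -3.15
endloop
endfacet

endsolid


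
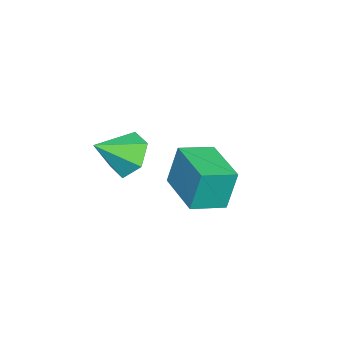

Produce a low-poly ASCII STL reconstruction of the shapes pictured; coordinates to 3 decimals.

solid 
facet normal -0.601 0.572 -0.558
outer loop
vertex 2.528 -1.38 2.454
vertex 1.85 -1.431 3.131
vertex 2.5 -0.725 3.155
endloop
endfacet
facet normal 0.990 0.120 -0.073
outer loop
vertex 2.528 -1.38 2.454
vertex 2.5 -0.725 3.155
vertex 2.75 -2.289 3.969
endloop
endfacet
facet normal -0.600 0.572 -0.559
outer loop
vertex 2.5 -0.725 3.155
vertex 1.85 -1.431 3.131
vertex 1.821 -0.776 3.832
endloop
endfacet
facet normal 0.618 0.438 0.653
outer loop
vertex 2.5 -0.725 3.155
vertex 1.821 -0.776 3.832
vertex 2.75 -2.289 3.969
endloop
endfacet
facet normal -0.600 0.572 -0.559
outer loop
vertex 1.821 -0.776 3.832
vertex 1.85 -1.431 3.131
vertex 1.171 -1.482 3.808
endloop
endfacet
facet normal -0.081 0.041 0.996
outer loop
vertex 1.821 -0.776 3.832
vertex 1.171 -1.482 3.808
vertex 2.75 -2.289 3.969
endloop
endfacet
facet normal -0.600 0.572 -0.559
outer loop
vertex 1.171 -1.482 3.808
vertex 1.85 -1.431 3.131
vertex 1.199 -2.137 3.107
endloop
endfacet
facet normal -0.408 -0.675 0.615
outer loop
vertex 1.171 -1.482 3.808
vertex 1.199 -2.137 3.107
vertex 2.75 -2.289 3.969
endloop
endfacet
facet normal -0.600 0.572 -0.559
outer loop
vertex 1.199 -2.137 3.107
vertex 1.85 -1.431 3.131
vertex 1.878 -2.086 2.43
endloop
endfacet
facet normal -0.036 -0.993 -0.111
outer loop
vertex 1.199 -2.137 3.107
vertex 1.878 -2.086 2.43
vertex 2.75 -2.289 3.969
endloop
endfacet
facet normal -0.601 0.572 -0.558
outer loop
vertex 1.878 -2.086 2.43
vertex 1.85 -1.431 3.131
vertex 2.528 -1.38 2.454
endloop
endfacet
facet normal 0.663 -0.595 -0.454
outer loop
vertex 1.878 -2.086 2.43
vertex 2.528 -1.38 2.454
vertex 2.75 -2.289 3.969
endloop
endfacet
facet normal -0.726 -0.687 0.044
outer loop
vertex -1.944 -1.173 1.093
vertex -2.898 -0.185 0.773
vertex -1.731 -1.503 -0.561
endloop
endfacet
facet normal 0.677 -0.700 0.227
outer loop
vertex -0.222 -0.075 -0.653
vertex -1.944 -1.173 1.093
vertex -1.731 -1.503 -0.561
endloop
endfacet
facet normal -0.725 -0.687 0.044
outer loop
vertex -1.731 -1.503 -0.561
vertex -2.898 -0.185 0.773
vertex -2.685 -0.516 -0.881
endloop
endfacet
facet normal 0.125 -0.195 -0.973
outer loop
vertex -2.685 -0.516 -0.881
vertex -0.222 -0.075 -0.653
vertex -1.731 -1.503 -0.561
endloop
endfacet
facet normal -0.125 0.195 0.973
outer loop
vertex -1.944 -1.173 1.093
vertex -1.389 1.243 0.681
vertex -2.898 -0.185 0.773
endloop
endfacet
facet normal 0.677 -0.700 0.227
outer loop
vertex -0.435 0.256 1.001
vertex -1.944 -1.173 1.093
vertex -0.222 -0.075 -0.653
endloop
endfacet
facet normal -0.125 0.195 0.973
outer loop
vertex -0.435 0.256 1.001
vertex -1.389 1.243 0.681
vertex -1.944 -1.173 1.093
endloop
endfacet
facet normal -0.677 0.700 -0.227
outer loop
vertex -2.898 -0.185 0.773
vertex -1.389 1.243 0.681
vertex -2.685 -0.516 -0.881
endloop
endfacet
facet normal 0.125 -0.195 -0.973
outer loop
vertex -1.176 0.913 -0.973
vertex -0.222 -0.075 -0.653
vertex -2.685 -0.516 -0.881
endloop
endfacet
facet normal -0.677 0.700 -0.227
outer loop
vertex -2.685 -0.516 -0.881
vertex -1.389 1.243 0.681
vertex -1.176 0.913 -0.973
endloop
endfacet
facet normal 0.726 0.687 -0.044
outer loop
vertex -1.176 0.913 -0.973
vertex -0.435 0.256 1.001
vertex -0.222 -0.075 -0.653
endloop
endfacet
facet normal 0.725 0.687 -0.044
outer loop
vertex -1.389 1.243 0.681
vertex -0.435 0.256 1.001
vertex -1.176 0.913 -0.973
endloop
endfacet

endsolid


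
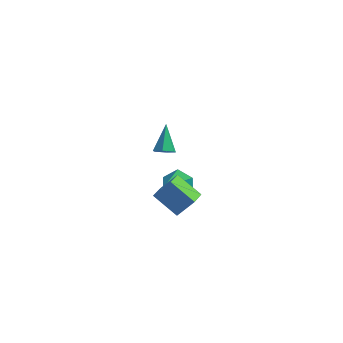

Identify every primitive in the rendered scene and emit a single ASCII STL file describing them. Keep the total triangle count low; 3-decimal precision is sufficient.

solid 
facet normal -0.789 0.221 0.574
outer loop
vertex -0.538 0.366 -0.444
vertex -0.494 1.617 -0.865
vertex -1.379 0.048 -1.477
endloop
endfacet
facet normal -0.034 -0.947 0.319
outer loop
vertex -0.006 -0.337 -2.475
vertex -0.538 0.366 -0.444
vertex -1.379 0.048 -1.477
endloop
endfacet
facet normal -0.789 0.221 0.574
outer loop
vertex -1.379 0.048 -1.477
vertex -0.494 1.617 -0.865
vertex -1.335 1.298 -1.898
endloop
endfacet
facet normal -0.614 -0.233 -0.755
outer loop
vertex -1.335 1.298 -1.898
vertex -0.006 -0.337 -2.475
vertex -1.379 0.048 -1.477
endloop
endfacet
facet normal 0.614 0.232 0.755
outer loop
vertex -0.538 0.366 -0.444
vertex 0.879 1.232 -1.863
vertex -0.494 1.617 -0.865
endloop
endfacet
facet normal -0.033 -0.947 0.319
outer loop
vertex 0.835 -0.018 -1.442
vertex -0.538 0.366 -0.444
vertex -0.006 -0.337 -2.475
endloop
endfacet
facet normal 0.614 0.233 0.755
outer loop
vertex 0.835 -0.018 -1.442
vertex 0.879 1.232 -1.863
vertex -0.538 0.366 -0.444
endloop
endfacet
facet normal 0.033 0.947 -0.320
outer loop
vertex -0.494 1.617 -0.865
vertex 0.879 1.232 -1.863
vertex -1.335 1.298 -1.898
endloop
endfacet
facet normal -0.614 -0.232 -0.755
outer loop
vertex 0.038 0.914 -2.896
vertex -0.006 -0.337 -2.475
vertex -1.335 1.298 -1.898
endloop
endfacet
facet normal 0.033 0.947 -0.319
outer loop
vertex -1.335 1.298 -1.898
vertex 0.879 1.232 -1.863
vertex 0.038 0.914 -2.896
endloop
endfacet
facet normal 0.789 -0.221 -0.574
outer loop
vertex 0.038 0.914 -2.896
vertex 0.835 -0.018 -1.442
vertex -0.006 -0.337 -2.475
endloop
endfacet
facet normal 0.789 -0.221 -0.574
outer loop
vertex 0.879 1.232 -1.863
vertex 0.835 -0.018 -1.442
vertex 0.038 0.914 -2.896
endloop
endfacet
facet normal 0.319 0.800 -0.508
outer loop
vertex -0.105 3.317 -3.829
vertex -1.057 3.784 -3.691
vertex -0.28 3.931 -2.971
endloop
endfacet
facet normal 0.617 -0.575 0.537
outer loop
vertex -0.105 3.317 -3.829
vertex -0.28 3.931 -2.971
vertex -1.523 2.616 -2.949
endloop
endfacet
facet normal 0.319 0.800 -0.508
outer loop
vertex -0.28 3.931 -2.971
vertex -1.057 3.784 -3.691
vertex -1.232 4.399 -2.832
endloop
endfacet
facet normal 0.104 -0.082 0.991
outer loop
vertex -0.28 3.931 -2.971
vertex -1.232 4.399 -2.832
vertex -1.523 2.616 -2.949
endloop
endfacet
facet normal 0.318 0.800 -0.508
outer loop
vertex -1.232 4.399 -2.832
vertex -1.057 3.784 -3.691
vertex -2.01 4.251 -3.552
endloop
endfacet
facet normal -0.684 0.064 0.726
outer loop
vertex -1.232 4.399 -2.832
vertex -2.01 4.251 -3.552
vertex -1.523 2.616 -2.949
endloop
endfacet
facet normal 0.318 0.801 -0.507
outer loop
vertex -2.01 4.251 -3.552
vertex -1.057 3.784 -3.691
vertex -1.835 3.637 -4.411
endloop
endfacet
facet normal -0.959 -0.283 0.007
outer loop
vertex -2.01 4.251 -3.552
vertex -1.835 3.637 -4.411
vertex -1.523 2.616 -2.949
endloop
endfacet
facet normal 0.319 0.800 -0.508
outer loop
vertex -1.835 3.637 -4.411
vertex -1.057 3.784 -3.691
vertex -0.883 3.17 -4.549
endloop
endfacet
facet normal -0.445 -0.776 -0.447
outer loop
vertex -1.835 3.637 -4.411
vertex -0.883 3.17 -4.549
vertex -1.523 2.616 -2.949
endloop
endfacet
facet normal 0.319 0.800 -0.508
outer loop
vertex -0.883 3.17 -4.549
vertex -1.057 3.784 -3.691
vertex -0.105 3.317 -3.829
endloop
endfacet
facet normal 0.343 -0.922 -0.182
outer loop
vertex -0.883 3.17 -4.549
vertex -0.105 3.317 -3.829
vertex -1.523 2.616 -2.949
endloop
endfacet
facet normal 0.130 -0.677 -0.724
outer loop
vertex 0.003 -0.971 3.169
vertex -0.531 -0.809 2.922
vertex -0.018 -0.527 2.75
endloop
endfacet
facet normal 0.906 0.312 0.285
outer loop
vertex 0.003 -0.971 3.169
vertex -0.018 -0.527 2.75
vertex -0.749 0.329 4.138
endloop
endfacet
facet normal 0.130 -0.678 -0.723
outer loop
vertex -0.018 -0.527 2.75
vertex -0.531 -0.809 2.922
vertex -0.551 -0.366 2.503
endloop
endfacet
facet normal 0.405 0.858 -0.316
outer loop
vertex -0.018 -0.527 2.75
vertex -0.551 -0.366 2.503
vertex -0.749 0.329 4.138
endloop
endfacet
facet normal 0.129 -0.678 -0.723
outer loop
vertex -0.551 -0.366 2.503
vertex -0.531 -0.809 2.922
vertex -1.065 -0.647 2.675
endloop
endfacet
facet normal -0.539 0.750 -0.384
outer loop
vertex -0.551 -0.366 2.503
vertex -1.065 -0.647 2.675
vertex -0.749 0.329 4.138
endloop
endfacet
facet normal 0.130 -0.676 -0.725
outer loop
vertex -1.065 -0.647 2.675
vertex -0.531 -0.809 2.922
vertex -1.044 -1.091 3.093
endloop
endfacet
facet normal -0.984 0.094 0.150
outer loop
vertex -1.065 -0.647 2.675
vertex -1.044 -1.091 3.093
vertex -0.749 0.329 4.138
endloop
endfacet
facet normal 0.131 -0.677 -0.724
outer loop
vertex -1.044 -1.091 3.093
vertex -0.531 -0.809 2.922
vertex -0.51 -1.252 3.34
endloop
endfacet
facet normal -0.483 -0.452 0.750
outer loop
vertex -1.044 -1.091 3.093
vertex -0.51 -1.252 3.34
vertex -0.749 0.329 4.138
endloop
endfacet
facet normal 0.130 -0.677 -0.724
outer loop
vertex -0.51 -1.252 3.34
vertex -0.531 -0.809 2.922
vertex 0.003 -0.971 3.169
endloop
endfacet
facet normal 0.461 -0.343 0.818
outer loop
vertex -0.51 -1.252 3.34
vertex 0.003 -0.971 3.169
vertex -0.749 0.329 4.138
endloop
endfacet

endsolid


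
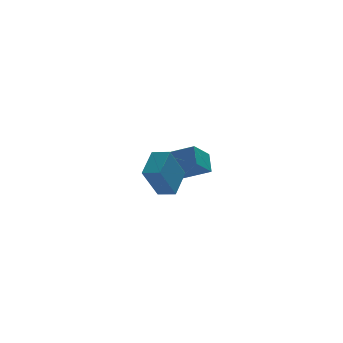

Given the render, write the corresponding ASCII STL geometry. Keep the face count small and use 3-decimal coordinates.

solid 
facet normal -0.480 -0.721 -0.500
outer loop
vertex -0.696 -4.073 -1.059
vertex -1.436 -3.457 -1.238
vertex 0.246 -3.462 -2.846
endloop
endfacet
facet normal 0.756 -0.629 0.183
outer loop
vertex 1.056 -2.243 -2.002
vertex -0.696 -4.073 -1.059
vertex 0.246 -3.462 -2.846
endloop
endfacet
facet normal -0.479 -0.722 -0.499
outer loop
vertex 0.246 -3.462 -2.846
vertex -1.436 -3.457 -1.238
vertex -0.495 -2.846 -3.025
endloop
endfacet
facet normal 0.446 0.290 -0.847
outer loop
vertex -0.495 -2.846 -3.025
vertex 1.056 -2.243 -2.002
vertex 0.246 -3.462 -2.846
endloop
endfacet
facet normal -0.446 -0.290 0.847
outer loop
vertex -0.696 -4.073 -1.059
vertex -0.626 -2.238 -0.394
vertex -1.436 -3.457 -1.238
endloop
endfacet
facet normal 0.756 -0.629 0.183
outer loop
vertex 0.115 -2.854 -0.215
vertex -0.696 -4.073 -1.059
vertex 1.056 -2.243 -2.002
endloop
endfacet
facet normal -0.446 -0.290 0.847
outer loop
vertex 0.115 -2.854 -0.215
vertex -0.626 -2.238 -0.394
vertex -0.696 -4.073 -1.059
endloop
endfacet
facet normal -0.756 0.629 -0.183
outer loop
vertex -1.436 -3.457 -1.238
vertex -0.626 -2.238 -0.394
vertex -0.495 -2.846 -3.025
endloop
endfacet
facet normal 0.446 0.290 -0.847
outer loop
vertex 0.316 -1.627 -2.181
vertex 1.056 -2.243 -2.002
vertex -0.495 -2.846 -3.025
endloop
endfacet
facet normal -0.755 0.629 -0.183
outer loop
vertex -0.495 -2.846 -3.025
vertex -0.626 -2.238 -0.394
vertex 0.316 -1.627 -2.181
endloop
endfacet
facet normal 0.480 0.721 0.499
outer loop
vertex 0.316 -1.627 -2.181
vertex 0.115 -2.854 -0.215
vertex 1.056 -2.243 -2.002
endloop
endfacet
facet normal 0.479 0.722 0.499
outer loop
vertex -0.626 -2.238 -0.394
vertex 0.115 -2.854 -0.215
vertex 0.316 -1.627 -2.181
endloop
endfacet
facet normal -0.771 0.496 -0.400
outer loop
vertex 1.327 3.577 -2.962
vertex 2.371 4.393 -3.962
vertex 1.195 2.654 -3.853
endloop
endfacet
facet normal -0.629 -0.492 0.603
outer loop
vertex 2.729 1.667 -3.058
vertex 1.327 3.577 -2.962
vertex 1.195 2.654 -3.853
endloop
endfacet
facet normal -0.771 0.496 -0.400
outer loop
vertex 1.195 2.654 -3.853
vertex 2.371 4.393 -3.962
vertex 2.239 3.47 -4.853
endloop
endfacet
facet normal -0.102 -0.716 -0.691
outer loop
vertex 2.239 3.47 -4.853
vertex 2.729 1.667 -3.058
vertex 1.195 2.654 -3.853
endloop
endfacet
facet normal 0.102 0.716 0.691
outer loop
vertex 1.327 3.577 -2.962
vertex 3.905 3.406 -3.167
vertex 2.371 4.393 -3.962
endloop
endfacet
facet normal -0.629 -0.492 0.603
outer loop
vertex 2.861 2.59 -2.167
vertex 1.327 3.577 -2.962
vertex 2.729 1.667 -3.058
endloop
endfacet
facet normal 0.102 0.716 0.691
outer loop
vertex 2.861 2.59 -2.167
vertex 3.905 3.406 -3.167
vertex 1.327 3.577 -2.962
endloop
endfacet
facet normal 0.629 0.492 -0.603
outer loop
vertex 2.371 4.393 -3.962
vertex 3.905 3.406 -3.167
vertex 2.239 3.47 -4.853
endloop
endfacet
facet normal -0.102 -0.716 -0.691
outer loop
vertex 3.773 2.483 -4.058
vertex 2.729 1.667 -3.058
vertex 2.239 3.47 -4.853
endloop
endfacet
facet normal 0.629 0.492 -0.603
outer loop
vertex 2.239 3.47 -4.853
vertex 3.905 3.406 -3.167
vertex 3.773 2.483 -4.058
endloop
endfacet
facet normal 0.771 -0.496 0.400
outer loop
vertex 3.773 2.483 -4.058
vertex 2.861 2.59 -2.167
vertex 2.729 1.667 -3.058
endloop
endfacet
facet normal 0.771 -0.496 0.400
outer loop
vertex 3.905 3.406 -3.167
vertex 2.861 2.59 -2.167
vertex 3.773 2.483 -4.058
endloop
endfacet

endsolid


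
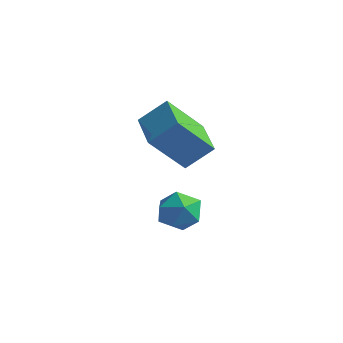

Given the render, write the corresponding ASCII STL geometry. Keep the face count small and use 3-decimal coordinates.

solid 
facet normal -0.655 0.453 0.604
outer loop
vertex -1.402 2.525 -2.533
vertex -1.939 1.813 -2.581
vertex -1.317 1.86 -1.942
endloop
endfacet
facet normal 0.011 0.665 0.747
outer loop
vertex -1.402 2.525 -2.533
vertex -1.317 1.86 -1.942
vertex -0.589 2.242 -2.293
endloop
endfacet
facet normal 0.285 0.947 0.151
outer loop
vertex -1.402 2.525 -2.533
vertex -0.589 2.242 -2.293
vertex -0.762 2.431 -3.149
endloop
endfacet
facet normal -0.213 0.908 -0.360
outer loop
vertex -1.402 2.525 -2.533
vertex -0.762 2.431 -3.149
vertex -1.596 2.165 -3.327
endloop
endfacet
facet normal -0.793 0.604 -0.080
outer loop
vertex -1.402 2.525 -2.533
vertex -1.596 2.165 -3.327
vertex -1.939 1.813 -2.581
endloop
endfacet
facet normal 0.395 0.088 0.915
outer loop
vertex -0.589 2.242 -2.293
vertex -1.317 1.86 -1.942
vertex -0.624 1.355 -2.193
endloop
endfacet
facet normal -0.683 -0.256 0.684
outer loop
vertex -1.317 1.86 -1.942
vertex -1.939 1.813 -2.581
vertex -1.458 1.089 -2.371
endloop
endfacet
facet normal -0.906 -0.012 -0.422
outer loop
vertex -1.939 1.813 -2.581
vertex -1.596 2.165 -3.327
vertex -1.631 1.278 -3.227
endloop
endfacet
facet normal 0.033 0.481 -0.876
outer loop
vertex -1.596 2.165 -3.327
vertex -0.762 2.431 -3.149
vertex -0.903 1.66 -3.578
endloop
endfacet
facet normal 0.838 0.543 -0.050
outer loop
vertex -0.762 2.431 -3.149
vertex -0.589 2.242 -2.293
vertex -0.281 1.707 -2.939
endloop
endfacet
facet normal 0.213 -0.908 0.360
outer loop
vertex -0.818 0.995 -2.987
vertex -0.624 1.355 -2.193
vertex -1.458 1.089 -2.371
endloop
endfacet
facet normal -0.285 -0.947 -0.151
outer loop
vertex -0.818 0.995 -2.987
vertex -1.458 1.089 -2.371
vertex -1.631 1.278 -3.227
endloop
endfacet
facet normal -0.011 -0.665 -0.747
outer loop
vertex -0.818 0.995 -2.987
vertex -1.631 1.278 -3.227
vertex -0.903 1.66 -3.578
endloop
endfacet
facet normal 0.655 -0.453 -0.604
outer loop
vertex -0.818 0.995 -2.987
vertex -0.903 1.66 -3.578
vertex -0.281 1.707 -2.939
endloop
endfacet
facet normal 0.793 -0.604 0.080
outer loop
vertex -0.818 0.995 -2.987
vertex -0.281 1.707 -2.939
vertex -0.624 1.355 -2.193
endloop
endfacet
facet normal -0.033 -0.481 0.876
outer loop
vertex -1.458 1.089 -2.371
vertex -0.624 1.355 -2.193
vertex -1.317 1.86 -1.942
endloop
endfacet
facet normal -0.838 -0.543 0.050
outer loop
vertex -1.631 1.278 -3.227
vertex -1.458 1.089 -2.371
vertex -1.939 1.813 -2.581
endloop
endfacet
facet normal -0.395 -0.088 -0.915
outer loop
vertex -0.903 1.66 -3.578
vertex -1.631 1.278 -3.227
vertex -1.596 2.165 -3.327
endloop
endfacet
facet normal 0.683 0.256 -0.684
outer loop
vertex -0.281 1.707 -2.939
vertex -0.903 1.66 -3.578
vertex -0.762 2.431 -3.149
endloop
endfacet
facet normal 0.906 0.012 0.422
outer loop
vertex -0.624 1.355 -2.193
vertex -0.281 1.707 -2.939
vertex -0.589 2.242 -2.293
endloop
endfacet
facet normal -0.383 -0.539 0.751
outer loop
vertex -0.771 1.193 1.847
vertex -2.023 2.302 2.005
vertex -1.476 0.518 1.003
endloop
endfacet
facet normal 0.745 -0.660 -0.094
outer loop
vertex -0.737 1.558 -0.445
vertex -0.771 1.193 1.847
vertex -1.476 0.518 1.003
endloop
endfacet
facet normal -0.382 -0.539 0.751
outer loop
vertex -1.476 0.518 1.003
vertex -2.023 2.302 2.005
vertex -2.728 1.628 1.162
endloop
endfacet
facet normal -0.547 -0.523 -0.654
outer loop
vertex -2.728 1.628 1.162
vertex -0.737 1.558 -0.445
vertex -1.476 0.518 1.003
endloop
endfacet
facet normal 0.546 0.523 0.654
outer loop
vertex -0.771 1.193 1.847
vertex -1.284 3.342 0.557
vertex -2.023 2.302 2.005
endloop
endfacet
facet normal 0.745 -0.661 -0.094
outer loop
vertex -0.032 2.232 0.398
vertex -0.771 1.193 1.847
vertex -0.737 1.558 -0.445
endloop
endfacet
facet normal 0.547 0.523 0.654
outer loop
vertex -0.032 2.232 0.398
vertex -1.284 3.342 0.557
vertex -0.771 1.193 1.847
endloop
endfacet
facet normal -0.745 0.661 0.095
outer loop
vertex -2.023 2.302 2.005
vertex -1.284 3.342 0.557
vertex -2.728 1.628 1.162
endloop
endfacet
facet normal -0.546 -0.523 -0.654
outer loop
vertex -1.989 2.667 -0.287
vertex -0.737 1.558 -0.445
vertex -2.728 1.628 1.162
endloop
endfacet
facet normal -0.745 0.661 0.094
outer loop
vertex -2.728 1.628 1.162
vertex -1.284 3.342 0.557
vertex -1.989 2.667 -0.287
endloop
endfacet
facet normal 0.382 0.539 -0.751
outer loop
vertex -1.989 2.667 -0.287
vertex -0.032 2.232 0.398
vertex -0.737 1.558 -0.445
endloop
endfacet
facet normal 0.382 0.539 -0.751
outer loop
vertex -1.284 3.342 0.557
vertex -0.032 2.232 0.398
vertex -1.989 2.667 -0.287
endloop
endfacet

endsolid


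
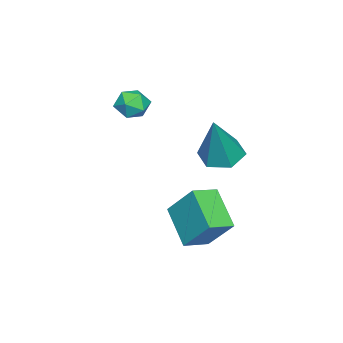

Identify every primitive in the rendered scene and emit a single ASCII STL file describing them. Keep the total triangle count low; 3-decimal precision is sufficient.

solid 
facet normal -0.422 -0.028 -0.906
outer loop
vertex -0.613 -0.807 0.976
vertex -1.363 -0.561 1.318
vertex -0.803 0.03 1.039
endloop
endfacet
facet normal 0.968 0.228 -0.103
outer loop
vertex -0.613 -0.807 0.976
vertex -0.803 0.03 1.039
vertex -0.437 -0.499 3.302
endloop
endfacet
facet normal -0.422 -0.028 -0.906
outer loop
vertex -0.803 0.03 1.039
vertex -1.363 -0.561 1.318
vertex -1.553 0.276 1.381
endloop
endfacet
facet normal 0.371 0.916 0.154
outer loop
vertex -0.803 0.03 1.039
vertex -1.553 0.276 1.381
vertex -0.437 -0.499 3.302
endloop
endfacet
facet normal -0.423 -0.028 -0.906
outer loop
vertex -1.553 0.276 1.381
vertex -1.363 -0.561 1.318
vertex -2.112 -0.315 1.66
endloop
endfacet
facet normal -0.462 0.696 0.549
outer loop
vertex -1.553 0.276 1.381
vertex -2.112 -0.315 1.66
vertex -0.437 -0.499 3.302
endloop
endfacet
facet normal -0.423 -0.028 -0.906
outer loop
vertex -2.112 -0.315 1.66
vertex -1.363 -0.561 1.318
vertex -1.922 -1.151 1.597
endloop
endfacet
facet normal -0.696 -0.210 0.687
outer loop
vertex -2.112 -0.315 1.66
vertex -1.922 -1.151 1.597
vertex -0.437 -0.499 3.302
endloop
endfacet
facet normal -0.422 -0.028 -0.906
outer loop
vertex -1.922 -1.151 1.597
vertex -1.363 -0.561 1.318
vertex -1.172 -1.397 1.255
endloop
endfacet
facet normal -0.099 -0.898 0.429
outer loop
vertex -1.922 -1.151 1.597
vertex -1.172 -1.397 1.255
vertex -0.437 -0.499 3.302
endloop
endfacet
facet normal -0.422 -0.028 -0.906
outer loop
vertex -1.172 -1.397 1.255
vertex -1.363 -0.561 1.318
vertex -0.613 -0.807 0.976
endloop
endfacet
facet normal 0.734 -0.679 0.034
outer loop
vertex -1.172 -1.397 1.255
vertex -0.613 -0.807 0.976
vertex -0.437 -0.499 3.302
endloop
endfacet
facet normal -0.817 0.516 -0.256
outer loop
vertex 1.184 0.338 1.094
vertex 2.125 1.341 0.112
vertex 0.941 -0.675 -0.173
endloop
endfacet
facet normal -0.556 -0.594 0.581
outer loop
vertex 1.775 -1.201 0.088
vertex 1.184 0.338 1.094
vertex 0.941 -0.675 -0.173
endloop
endfacet
facet normal -0.817 0.516 -0.256
outer loop
vertex 0.941 -0.675 -0.173
vertex 2.125 1.341 0.112
vertex 1.882 0.328 -1.155
endloop
endfacet
facet normal -0.148 -0.618 -0.772
outer loop
vertex 1.882 0.328 -1.155
vertex 1.775 -1.201 0.088
vertex 0.941 -0.675 -0.173
endloop
endfacet
facet normal 0.148 0.618 0.772
outer loop
vertex 1.184 0.338 1.094
vertex 2.959 0.815 0.373
vertex 2.125 1.341 0.112
endloop
endfacet
facet normal -0.556 -0.594 0.581
outer loop
vertex 2.018 -0.188 1.355
vertex 1.184 0.338 1.094
vertex 1.775 -1.201 0.088
endloop
endfacet
facet normal 0.148 0.618 0.772
outer loop
vertex 2.018 -0.188 1.355
vertex 2.959 0.815 0.373
vertex 1.184 0.338 1.094
endloop
endfacet
facet normal 0.556 0.594 -0.581
outer loop
vertex 2.125 1.341 0.112
vertex 2.959 0.815 0.373
vertex 1.882 0.328 -1.155
endloop
endfacet
facet normal -0.148 -0.618 -0.772
outer loop
vertex 2.716 -0.198 -0.894
vertex 1.775 -1.201 0.088
vertex 1.882 0.328 -1.155
endloop
endfacet
facet normal 0.556 0.594 -0.581
outer loop
vertex 1.882 0.328 -1.155
vertex 2.959 0.815 0.373
vertex 2.716 -0.198 -0.894
endloop
endfacet
facet normal 0.817 -0.516 0.256
outer loop
vertex 2.716 -0.198 -0.894
vertex 2.018 -0.188 1.355
vertex 1.775 -1.201 0.088
endloop
endfacet
facet normal 0.817 -0.516 0.256
outer loop
vertex 2.959 0.815 0.373
vertex 2.018 -0.188 1.355
vertex 2.716 -0.198 -0.894
endloop
endfacet
facet normal -0.524 0.550 0.651
outer loop
vertex -1.269 -3.169 3.348
vertex -1.407 -3.748 3.726
vertex -0.832 -3.365 3.865
endloop
endfacet
facet normal -0.001 0.935 0.355
outer loop
vertex -1.269 -3.169 3.348
vertex -0.832 -3.365 3.865
vertex -0.572 -3.132 3.253
endloop
endfacet
facet normal -0.098 0.930 -0.354
outer loop
vertex -1.269 -3.169 3.348
vertex -0.572 -3.132 3.253
vertex -0.985 -3.372 2.736
endloop
endfacet
facet normal -0.679 0.542 -0.495
outer loop
vertex -1.269 -3.169 3.348
vertex -0.985 -3.372 2.736
vertex -1.501 -3.752 3.028
endloop
endfacet
facet normal -0.944 0.307 0.125
outer loop
vertex -1.269 -3.169 3.348
vertex -1.501 -3.752 3.028
vertex -1.407 -3.748 3.726
endloop
endfacet
facet normal 0.619 0.610 0.495
outer loop
vertex -0.572 -3.132 3.253
vertex -0.832 -3.365 3.865
vertex -0.279 -3.688 3.572
endloop
endfacet
facet normal -0.227 -0.013 0.974
outer loop
vertex -0.832 -3.365 3.865
vertex -1.407 -3.748 3.726
vertex -0.795 -4.068 3.864
endloop
endfacet
facet normal -0.905 -0.406 0.124
outer loop
vertex -1.407 -3.748 3.726
vertex -1.501 -3.752 3.028
vertex -1.208 -4.308 3.347
endloop
endfacet
facet normal -0.479 -0.024 -0.878
outer loop
vertex -1.501 -3.752 3.028
vertex -0.985 -3.372 2.736
vertex -0.948 -4.075 2.735
endloop
endfacet
facet normal 0.462 0.604 -0.649
outer loop
vertex -0.985 -3.372 2.736
vertex -0.572 -3.132 3.253
vertex -0.373 -3.692 2.874
endloop
endfacet
facet normal 0.679 -0.542 0.495
outer loop
vertex -0.511 -4.271 3.252
vertex -0.279 -3.688 3.572
vertex -0.795 -4.068 3.864
endloop
endfacet
facet normal 0.098 -0.930 0.354
outer loop
vertex -0.511 -4.271 3.252
vertex -0.795 -4.068 3.864
vertex -1.208 -4.308 3.347
endloop
endfacet
facet normal 0.001 -0.935 -0.355
outer loop
vertex -0.511 -4.271 3.252
vertex -1.208 -4.308 3.347
vertex -0.948 -4.075 2.735
endloop
endfacet
facet normal 0.524 -0.550 -0.651
outer loop
vertex -0.511 -4.271 3.252
vertex -0.948 -4.075 2.735
vertex -0.373 -3.692 2.874
endloop
endfacet
facet normal 0.944 -0.307 -0.125
outer loop
vertex -0.511 -4.271 3.252
vertex -0.373 -3.692 2.874
vertex -0.279 -3.688 3.572
endloop
endfacet
facet normal 0.479 0.024 0.878
outer loop
vertex -0.795 -4.068 3.864
vertex -0.279 -3.688 3.572
vertex -0.832 -3.365 3.865
endloop
endfacet
facet normal -0.462 -0.604 0.649
outer loop
vertex -1.208 -4.308 3.347
vertex -0.795 -4.068 3.864
vertex -1.407 -3.748 3.726
endloop
endfacet
facet normal -0.619 -0.610 -0.495
outer loop
vertex -0.948 -4.075 2.735
vertex -1.208 -4.308 3.347
vertex -1.501 -3.752 3.028
endloop
endfacet
facet normal 0.227 0.013 -0.974
outer loop
vertex -0.373 -3.692 2.874
vertex -0.948 -4.075 2.735
vertex -0.985 -3.372 2.736
endloop
endfacet
facet normal 0.905 0.406 -0.124
outer loop
vertex -0.279 -3.688 3.572
vertex -0.373 -3.692 2.874
vertex -0.572 -3.132 3.253
endloop
endfacet

endsolid


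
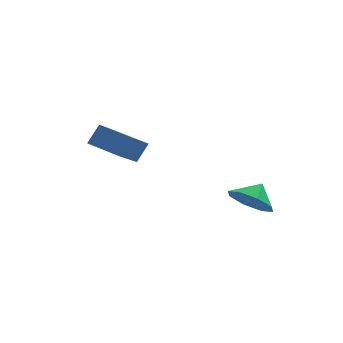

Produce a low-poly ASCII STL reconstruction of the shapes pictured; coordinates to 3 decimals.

solid 
facet normal -0.576 -0.487 -0.656
outer loop
vertex 4.071 -1.31 0.665
vertex 3.411 -0.481 0.629
vertex 4.275 -0.776 0.089
endloop
endfacet
facet normal 0.963 -0.095 0.253
outer loop
vertex 4.071 -1.31 0.665
vertex 4.275 -0.776 0.089
vertex 4.029 0.041 1.331
endloop
endfacet
facet normal -0.576 -0.487 -0.656
outer loop
vertex 4.275 -0.776 0.089
vertex 3.411 -0.481 0.629
vertex 3.973 -0.069 -0.17
endloop
endfacet
facet normal 0.926 0.373 -0.062
outer loop
vertex 4.275 -0.776 0.089
vertex 3.973 -0.069 -0.17
vertex 4.029 0.041 1.331
endloop
endfacet
facet normal -0.576 -0.487 -0.656
outer loop
vertex 3.973 -0.069 -0.17
vertex 3.411 -0.481 0.629
vertex 3.342 0.397 0.038
endloop
endfacet
facet normal 0.575 0.814 -0.081
outer loop
vertex 3.973 -0.069 -0.17
vertex 3.342 0.397 0.038
vertex 4.029 0.041 1.331
endloop
endfacet
facet normal -0.577 -0.487 -0.656
outer loop
vertex 3.342 0.397 0.038
vertex 3.411 -0.481 0.629
vertex 2.752 0.349 0.593
endloop
endfacet
facet normal 0.115 0.972 0.206
outer loop
vertex 3.342 0.397 0.038
vertex 2.752 0.349 0.593
vertex 4.029 0.041 1.331
endloop
endfacet
facet normal -0.577 -0.487 -0.656
outer loop
vertex 2.752 0.349 0.593
vertex 3.411 -0.481 0.629
vertex 2.548 -0.185 1.169
endloop
endfacet
facet normal -0.184 0.752 0.632
outer loop
vertex 2.752 0.349 0.593
vertex 2.548 -0.185 1.169
vertex 4.029 0.041 1.331
endloop
endfacet
facet normal -0.577 -0.487 -0.655
outer loop
vertex 2.548 -0.185 1.169
vertex 3.411 -0.481 0.629
vertex 2.85 -0.892 1.429
endloop
endfacet
facet normal -0.147 0.285 0.947
outer loop
vertex 2.548 -0.185 1.169
vertex 2.85 -0.892 1.429
vertex 4.029 0.041 1.331
endloop
endfacet
facet normal -0.577 -0.488 -0.655
outer loop
vertex 2.85 -0.892 1.429
vertex 3.411 -0.481 0.629
vertex 3.481 -1.358 1.22
endloop
endfacet
facet normal 0.204 -0.157 0.966
outer loop
vertex 2.85 -0.892 1.429
vertex 3.481 -1.358 1.22
vertex 4.029 0.041 1.331
endloop
endfacet
facet normal -0.577 -0.488 -0.655
outer loop
vertex 3.481 -1.358 1.22
vertex 3.411 -0.481 0.629
vertex 4.071 -1.31 0.665
endloop
endfacet
facet normal 0.664 -0.314 0.679
outer loop
vertex 3.481 -1.358 1.22
vertex 4.071 -1.31 0.665
vertex 4.029 0.041 1.331
endloop
endfacet
facet normal -0.515 -0.272 -0.813
outer loop
vertex -1.388 2.145 2.436
vertex -2.566 3.201 2.829
vertex -0.43 3.626 1.333
endloop
endfacet
facet normal 0.723 -0.647 -0.242
outer loop
vertex 0.126 3.919 2.211
vertex -1.388 2.145 2.436
vertex -0.43 3.626 1.333
endloop
endfacet
facet normal -0.515 -0.272 -0.813
outer loop
vertex -0.43 3.626 1.333
vertex -2.566 3.201 2.829
vertex -1.608 4.681 1.726
endloop
endfacet
facet normal 0.461 0.712 -0.530
outer loop
vertex -1.608 4.681 1.726
vertex 0.126 3.919 2.211
vertex -0.43 3.626 1.333
endloop
endfacet
facet normal -0.461 -0.712 0.530
outer loop
vertex -1.388 2.145 2.436
vertex -2.01 3.494 3.707
vertex -2.566 3.201 2.829
endloop
endfacet
facet normal 0.723 -0.648 -0.241
outer loop
vertex -0.832 2.439 3.314
vertex -1.388 2.145 2.436
vertex 0.126 3.919 2.211
endloop
endfacet
facet normal -0.461 -0.712 0.530
outer loop
vertex -0.832 2.439 3.314
vertex -2.01 3.494 3.707
vertex -1.388 2.145 2.436
endloop
endfacet
facet normal -0.723 0.648 0.241
outer loop
vertex -2.566 3.201 2.829
vertex -2.01 3.494 3.707
vertex -1.608 4.681 1.726
endloop
endfacet
facet normal 0.461 0.712 -0.530
outer loop
vertex -1.052 4.975 2.604
vertex 0.126 3.919 2.211
vertex -1.608 4.681 1.726
endloop
endfacet
facet normal -0.723 0.647 0.241
outer loop
vertex -1.608 4.681 1.726
vertex -2.01 3.494 3.707
vertex -1.052 4.975 2.604
endloop
endfacet
facet normal 0.515 0.272 0.813
outer loop
vertex -1.052 4.975 2.604
vertex -0.832 2.439 3.314
vertex 0.126 3.919 2.211
endloop
endfacet
facet normal 0.515 0.272 0.813
outer loop
vertex -2.01 3.494 3.707
vertex -0.832 2.439 3.314
vertex -1.052 4.975 2.604
endloop
endfacet

endsolid


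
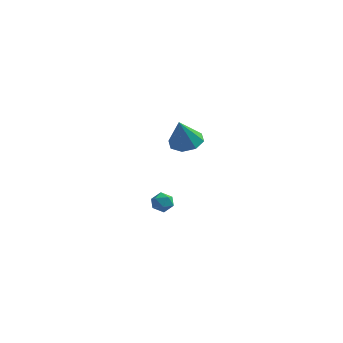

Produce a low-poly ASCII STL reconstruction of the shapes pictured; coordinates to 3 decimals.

solid 
facet normal -0.081 -0.078 0.994
outer loop
vertex -0.156 2.796 -3.031
vertex -0.307 2.111 -3.097
vertex 0.363 2.319 -3.026
endloop
endfacet
facet normal 0.387 0.430 0.816
outer loop
vertex -0.156 2.796 -3.031
vertex 0.363 2.319 -3.026
vertex 0.442 2.922 -3.381
endloop
endfacet
facet normal 0.049 0.910 0.411
outer loop
vertex -0.156 2.796 -3.031
vertex 0.442 2.922 -3.381
vertex -0.178 3.087 -3.672
endloop
endfacet
facet normal -0.628 0.700 0.339
outer loop
vertex -0.156 2.796 -3.031
vertex -0.178 3.087 -3.672
vertex -0.641 2.586 -3.496
endloop
endfacet
facet normal -0.709 0.089 0.699
outer loop
vertex -0.156 2.796 -3.031
vertex -0.641 2.586 -3.496
vertex -0.307 2.111 -3.097
endloop
endfacet
facet normal 0.899 0.129 0.419
outer loop
vertex 0.442 2.922 -3.381
vertex 0.363 2.319 -3.026
vertex 0.661 2.314 -3.664
endloop
endfacet
facet normal 0.140 -0.692 0.708
outer loop
vertex 0.363 2.319 -3.026
vertex -0.307 2.111 -3.097
vertex 0.198 1.813 -3.488
endloop
endfacet
facet normal -0.876 -0.423 0.230
outer loop
vertex -0.307 2.111 -3.097
vertex -0.641 2.586 -3.496
vertex -0.422 1.978 -3.779
endloop
endfacet
facet normal -0.746 0.565 -0.353
outer loop
vertex -0.641 2.586 -3.496
vertex -0.178 3.087 -3.672
vertex -0.343 2.581 -4.134
endloop
endfacet
facet normal 0.352 0.906 -0.236
outer loop
vertex -0.178 3.087 -3.672
vertex 0.442 2.922 -3.381
vertex 0.327 2.789 -4.063
endloop
endfacet
facet normal 0.628 -0.700 -0.339
outer loop
vertex 0.176 2.104 -4.129
vertex 0.661 2.314 -3.664
vertex 0.198 1.813 -3.488
endloop
endfacet
facet normal -0.049 -0.910 -0.411
outer loop
vertex 0.176 2.104 -4.129
vertex 0.198 1.813 -3.488
vertex -0.422 1.978 -3.779
endloop
endfacet
facet normal -0.387 -0.430 -0.816
outer loop
vertex 0.176 2.104 -4.129
vertex -0.422 1.978 -3.779
vertex -0.343 2.581 -4.134
endloop
endfacet
facet normal 0.081 0.078 -0.994
outer loop
vertex 0.176 2.104 -4.129
vertex -0.343 2.581 -4.134
vertex 0.327 2.789 -4.063
endloop
endfacet
facet normal 0.709 -0.089 -0.699
outer loop
vertex 0.176 2.104 -4.129
vertex 0.327 2.789 -4.063
vertex 0.661 2.314 -3.664
endloop
endfacet
facet normal 0.746 -0.565 0.353
outer loop
vertex 0.198 1.813 -3.488
vertex 0.661 2.314 -3.664
vertex 0.363 2.319 -3.026
endloop
endfacet
facet normal -0.352 -0.906 0.236
outer loop
vertex -0.422 1.978 -3.779
vertex 0.198 1.813 -3.488
vertex -0.307 2.111 -3.097
endloop
endfacet
facet normal -0.899 -0.129 -0.419
outer loop
vertex -0.343 2.581 -4.134
vertex -0.422 1.978 -3.779
vertex -0.641 2.586 -3.496
endloop
endfacet
facet normal -0.140 0.692 -0.708
outer loop
vertex 0.327 2.789 -4.063
vertex -0.343 2.581 -4.134
vertex -0.178 3.087 -3.672
endloop
endfacet
facet normal 0.876 0.423 -0.230
outer loop
vertex 0.661 2.314 -3.664
vertex 0.327 2.789 -4.063
vertex 0.442 2.922 -3.381
endloop
endfacet
facet normal 0.163 0.268 -0.949
outer loop
vertex 2.553 -0.846 2.922
vertex 1.899 -0.162 3.003
vertex 2.836 -0.215 3.149
endloop
endfacet
facet normal 0.731 -0.496 0.469
outer loop
vertex 2.553 -0.846 2.922
vertex 2.836 -0.215 3.149
vertex 1.621 -0.618 4.617
endloop
endfacet
facet normal 0.163 0.268 -0.949
outer loop
vertex 2.836 -0.215 3.149
vertex 1.899 -0.162 3.003
vertex 2.569 0.446 3.29
endloop
endfacet
facet normal 0.739 0.159 0.655
outer loop
vertex 2.836 -0.215 3.149
vertex 2.569 0.446 3.29
vertex 1.621 -0.618 4.617
endloop
endfacet
facet normal 0.163 0.268 -0.949
outer loop
vertex 2.569 0.446 3.29
vertex 1.899 -0.162 3.003
vertex 1.91 0.752 3.263
endloop
endfacet
facet normal 0.271 0.647 0.713
outer loop
vertex 2.569 0.446 3.29
vertex 1.91 0.752 3.263
vertex 1.621 -0.618 4.617
endloop
endfacet
facet normal 0.163 0.268 -0.950
outer loop
vertex 1.91 0.752 3.263
vertex 1.899 -0.162 3.003
vertex 1.244 0.522 3.084
endloop
endfacet
facet normal -0.400 0.686 0.608
outer loop
vertex 1.91 0.752 3.263
vertex 1.244 0.522 3.084
vertex 1.621 -0.618 4.617
endloop
endfacet
facet normal 0.163 0.268 -0.949
outer loop
vertex 1.244 0.522 3.084
vertex 1.899 -0.162 3.003
vertex 0.961 -0.109 2.857
endloop
endfacet
facet normal -0.881 0.250 0.403
outer loop
vertex 1.244 0.522 3.084
vertex 0.961 -0.109 2.857
vertex 1.621 -0.618 4.617
endloop
endfacet
facet normal 0.163 0.268 -0.950
outer loop
vertex 0.961 -0.109 2.857
vertex 1.899 -0.162 3.003
vertex 1.228 -0.771 2.716
endloop
endfacet
facet normal -0.889 -0.404 0.216
outer loop
vertex 0.961 -0.109 2.857
vertex 1.228 -0.771 2.716
vertex 1.621 -0.618 4.617
endloop
endfacet
facet normal 0.163 0.268 -0.950
outer loop
vertex 1.228 -0.771 2.716
vertex 1.899 -0.162 3.003
vertex 1.887 -1.076 2.743
endloop
endfacet
facet normal -0.420 -0.894 0.159
outer loop
vertex 1.228 -0.771 2.716
vertex 1.887 -1.076 2.743
vertex 1.621 -0.618 4.617
endloop
endfacet
facet normal 0.163 0.268 -0.950
outer loop
vertex 1.887 -1.076 2.743
vertex 1.899 -0.162 3.003
vertex 2.553 -0.846 2.922
endloop
endfacet
facet normal 0.251 -0.932 0.263
outer loop
vertex 1.887 -1.076 2.743
vertex 2.553 -0.846 2.922
vertex 1.621 -0.618 4.617
endloop
endfacet

endsolid
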